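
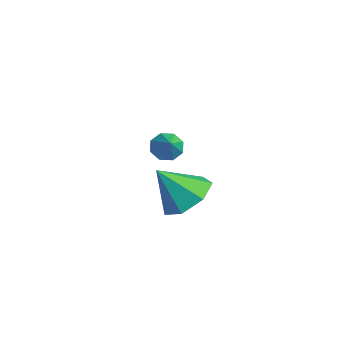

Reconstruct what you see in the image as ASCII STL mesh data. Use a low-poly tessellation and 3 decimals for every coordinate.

solid 
facet normal -0.751 0.211 -0.626
outer loop
vertex -1.156 1.193 -3.443
vertex -1.505 0.707 -3.188
vertex -1.435 1.34 -3.059
endloop
endfacet
facet normal 0.645 0.741 0.185
outer loop
vertex -1.156 1.193 -3.443
vertex -1.435 1.34 -3.059
vertex -0.595 0.453 -2.432
endloop
endfacet
facet normal -0.751 0.211 -0.626
outer loop
vertex -1.435 1.34 -3.059
vertex -1.505 0.707 -3.188
vertex -1.755 1.117 -2.75
endloop
endfacet
facet normal 0.200 0.685 0.701
outer loop
vertex -1.435 1.34 -3.059
vertex -1.755 1.117 -2.75
vertex -0.595 0.453 -2.432
endloop
endfacet
facet normal -0.751 0.210 -0.626
outer loop
vertex -1.755 1.117 -2.75
vertex -1.505 0.707 -3.188
vertex -1.928 0.653 -2.698
endloop
endfacet
facet normal -0.168 0.171 0.971
outer loop
vertex -1.755 1.117 -2.75
vertex -1.928 0.653 -2.698
vertex -0.595 0.453 -2.432
endloop
endfacet
facet normal -0.751 0.211 -0.625
outer loop
vertex -1.928 0.653 -2.698
vertex -1.505 0.707 -3.188
vertex -1.853 0.221 -2.934
endloop
endfacet
facet normal -0.241 -0.497 0.834
outer loop
vertex -1.928 0.653 -2.698
vertex -1.853 0.221 -2.934
vertex -0.595 0.453 -2.432
endloop
endfacet
facet normal -0.751 0.210 -0.626
outer loop
vertex -1.853 0.221 -2.934
vertex -1.505 0.707 -3.188
vertex -1.574 0.074 -3.318
endloop
endfacet
facet normal 0.023 -0.928 0.372
outer loop
vertex -1.853 0.221 -2.934
vertex -1.574 0.074 -3.318
vertex -0.595 0.453 -2.432
endloop
endfacet
facet normal -0.751 0.210 -0.626
outer loop
vertex -1.574 0.074 -3.318
vertex -1.505 0.707 -3.188
vertex -1.254 0.298 -3.627
endloop
endfacet
facet normal 0.469 -0.871 -0.146
outer loop
vertex -1.574 0.074 -3.318
vertex -1.254 0.298 -3.627
vertex -0.595 0.453 -2.432
endloop
endfacet
facet normal -0.751 0.210 -0.626
outer loop
vertex -1.254 0.298 -3.627
vertex -1.505 0.707 -3.188
vertex -1.081 0.761 -3.679
endloop
endfacet
facet normal 0.836 -0.359 -0.415
outer loop
vertex -1.254 0.298 -3.627
vertex -1.081 0.761 -3.679
vertex -0.595 0.453 -2.432
endloop
endfacet
facet normal -0.751 0.211 -0.625
outer loop
vertex -1.081 0.761 -3.679
vertex -1.505 0.707 -3.188
vertex -1.156 1.193 -3.443
endloop
endfacet
facet normal 0.909 0.310 -0.278
outer loop
vertex -1.081 0.761 -3.679
vertex -1.156 1.193 -3.443
vertex -0.595 0.453 -2.432
endloop
endfacet
facet normal 0.271 0.564 -0.780
outer loop
vertex 3.817 -1.194 -2.943
vertex 2.938 -0.567 -2.795
vertex 3.934 -0.453 -2.367
endloop
endfacet
facet normal 0.687 -0.511 0.517
outer loop
vertex 3.817 -1.194 -2.943
vertex 3.934 -0.453 -2.367
vertex 2.482 -1.513 -1.485
endloop
endfacet
facet normal 0.271 0.563 -0.781
outer loop
vertex 3.934 -0.453 -2.367
vertex 2.938 -0.567 -2.795
vertex 3.301 0.203 -2.114
endloop
endfacet
facet normal 0.460 0.104 0.882
outer loop
vertex 3.934 -0.453 -2.367
vertex 3.301 0.203 -2.114
vertex 2.482 -1.513 -1.485
endloop
endfacet
facet normal 0.271 0.563 -0.781
outer loop
vertex 3.301 0.203 -2.114
vertex 2.938 -0.567 -2.795
vertex 2.394 0.279 -2.374
endloop
endfacet
facet normal -0.216 0.425 0.879
outer loop
vertex 3.301 0.203 -2.114
vertex 2.394 0.279 -2.374
vertex 2.482 -1.513 -1.485
endloop
endfacet
facet normal 0.272 0.563 -0.780
outer loop
vertex 2.394 0.279 -2.374
vertex 2.938 -0.567 -2.795
vertex 1.897 -0.281 -2.951
endloop
endfacet
facet normal -0.833 0.213 0.511
outer loop
vertex 2.394 0.279 -2.374
vertex 1.897 -0.281 -2.951
vertex 2.482 -1.513 -1.485
endloop
endfacet
facet normal 0.272 0.564 -0.780
outer loop
vertex 1.897 -0.281 -2.951
vertex 2.938 -0.567 -2.795
vertex 2.184 -1.056 -3.411
endloop
endfacet
facet normal -0.925 -0.375 0.054
outer loop
vertex 1.897 -0.281 -2.951
vertex 2.184 -1.056 -3.411
vertex 2.482 -1.513 -1.485
endloop
endfacet
facet normal 0.271 0.564 -0.780
outer loop
vertex 2.184 -1.056 -3.411
vertex 2.938 -0.567 -2.795
vertex 3.038 -1.463 -3.408
endloop
endfacet
facet normal -0.425 -0.893 -0.146
outer loop
vertex 2.184 -1.056 -3.411
vertex 3.038 -1.463 -3.408
vertex 2.482 -1.513 -1.485
endloop
endfacet
facet normal 0.271 0.564 -0.780
outer loop
vertex 3.038 -1.463 -3.408
vertex 2.938 -0.567 -2.795
vertex 3.817 -1.194 -2.943
endloop
endfacet
facet normal 0.294 -0.954 0.060
outer loop
vertex 3.038 -1.463 -3.408
vertex 3.817 -1.194 -2.943
vertex 2.482 -1.513 -1.485
endloop
endfacet

endsolid


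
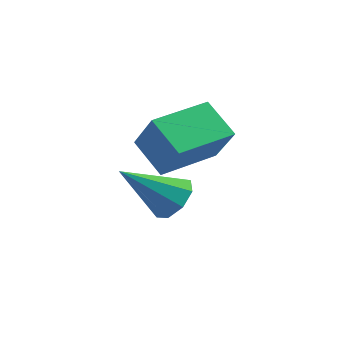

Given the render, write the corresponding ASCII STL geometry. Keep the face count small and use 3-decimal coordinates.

solid 
facet normal -0.523 0.289 -0.802
outer loop
vertex 2.979 -2.964 2.923
vertex 3.565 -1.609 3.03
vertex 3.787 -3.263 2.288
endloop
endfacet
facet normal -0.396 -0.915 -0.073
outer loop
vertex 4.415 -3.611 3.25
vertex 2.979 -2.964 2.923
vertex 3.787 -3.263 2.288
endloop
endfacet
facet normal -0.523 0.289 -0.802
outer loop
vertex 3.787 -3.263 2.288
vertex 3.565 -1.609 3.03
vertex 4.373 -1.908 2.395
endloop
endfacet
facet normal 0.755 -0.279 -0.594
outer loop
vertex 4.373 -1.908 2.395
vertex 4.415 -3.611 3.25
vertex 3.787 -3.263 2.288
endloop
endfacet
facet normal -0.755 0.279 0.594
outer loop
vertex 2.979 -2.964 2.923
vertex 4.193 -1.957 3.992
vertex 3.565 -1.609 3.03
endloop
endfacet
facet normal -0.396 -0.915 -0.073
outer loop
vertex 3.607 -3.312 3.885
vertex 2.979 -2.964 2.923
vertex 4.415 -3.611 3.25
endloop
endfacet
facet normal -0.755 0.279 0.594
outer loop
vertex 3.607 -3.312 3.885
vertex 4.193 -1.957 3.992
vertex 2.979 -2.964 2.923
endloop
endfacet
facet normal 0.396 0.915 0.073
outer loop
vertex 3.565 -1.609 3.03
vertex 4.193 -1.957 3.992
vertex 4.373 -1.908 2.395
endloop
endfacet
facet normal 0.755 -0.279 -0.594
outer loop
vertex 5.001 -2.256 3.357
vertex 4.415 -3.611 3.25
vertex 4.373 -1.908 2.395
endloop
endfacet
facet normal 0.396 0.915 0.073
outer loop
vertex 4.373 -1.908 2.395
vertex 4.193 -1.957 3.992
vertex 5.001 -2.256 3.357
endloop
endfacet
facet normal 0.523 -0.289 0.802
outer loop
vertex 5.001 -2.256 3.357
vertex 3.607 -3.312 3.885
vertex 4.415 -3.611 3.25
endloop
endfacet
facet normal 0.523 -0.289 0.802
outer loop
vertex 4.193 -1.957 3.992
vertex 3.607 -3.312 3.885
vertex 5.001 -2.256 3.357
endloop
endfacet
facet normal 0.574 0.510 -0.641
outer loop
vertex 3.928 -2.556 0.995
vertex 3.468 -2.133 0.92
vertex 3.958 -2.193 1.311
endloop
endfacet
facet normal 0.564 -0.568 0.599
outer loop
vertex 3.928 -2.556 0.995
vertex 3.958 -2.193 1.311
vertex 2.572 -2.927 1.92
endloop
endfacet
facet normal 0.574 0.509 -0.641
outer loop
vertex 3.958 -2.193 1.311
vertex 3.468 -2.133 0.92
vertex 3.701 -1.794 1.398
endloop
endfacet
facet normal 0.382 0.045 0.923
outer loop
vertex 3.958 -2.193 1.311
vertex 3.701 -1.794 1.398
vertex 2.572 -2.927 1.92
endloop
endfacet
facet normal 0.574 0.509 -0.641
outer loop
vertex 3.701 -1.794 1.398
vertex 3.468 -2.133 0.92
vertex 3.307 -1.594 1.204
endloop
endfacet
facet normal -0.144 0.529 0.837
outer loop
vertex 3.701 -1.794 1.398
vertex 3.307 -1.594 1.204
vertex 2.572 -2.927 1.92
endloop
endfacet
facet normal 0.574 0.509 -0.641
outer loop
vertex 3.307 -1.594 1.204
vertex 3.468 -2.133 0.92
vertex 3.008 -1.709 0.845
endloop
endfacet
facet normal -0.700 0.597 0.392
outer loop
vertex 3.307 -1.594 1.204
vertex 3.008 -1.709 0.845
vertex 2.572 -2.927 1.92
endloop
endfacet
facet normal 0.574 0.510 -0.640
outer loop
vertex 3.008 -1.709 0.845
vertex 3.468 -2.133 0.92
vertex 2.978 -2.072 0.529
endloop
endfacet
facet normal -0.965 0.212 -0.152
outer loop
vertex 3.008 -1.709 0.845
vertex 2.978 -2.072 0.529
vertex 2.572 -2.927 1.92
endloop
endfacet
facet normal 0.574 0.510 -0.640
outer loop
vertex 2.978 -2.072 0.529
vertex 3.468 -2.133 0.92
vertex 3.235 -2.471 0.442
endloop
endfacet
facet normal -0.783 -0.401 -0.475
outer loop
vertex 2.978 -2.072 0.529
vertex 3.235 -2.471 0.442
vertex 2.572 -2.927 1.92
endloop
endfacet
facet normal 0.575 0.509 -0.640
outer loop
vertex 3.235 -2.471 0.442
vertex 3.468 -2.133 0.92
vertex 3.628 -2.671 0.636
endloop
endfacet
facet normal -0.258 -0.884 -0.389
outer loop
vertex 3.235 -2.471 0.442
vertex 3.628 -2.671 0.636
vertex 2.572 -2.927 1.92
endloop
endfacet
facet normal 0.573 0.509 -0.642
outer loop
vertex 3.628 -2.671 0.636
vertex 3.468 -2.133 0.92
vertex 3.928 -2.556 0.995
endloop
endfacet
facet normal 0.299 -0.953 0.056
outer loop
vertex 3.628 -2.671 0.636
vertex 3.928 -2.556 0.995
vertex 2.572 -2.927 1.92
endloop
endfacet

endsolid


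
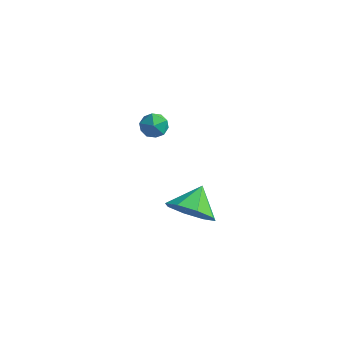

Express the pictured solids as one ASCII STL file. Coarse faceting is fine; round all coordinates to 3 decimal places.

solid 
facet normal 0.037 -0.804 -0.594
outer loop
vertex 2.544 -1.097 -1.375
vertex 1.712 -1.44 -0.962
vertex 1.922 -0.859 -1.736
endloop
endfacet
facet normal 0.434 0.886 -0.163
outer loop
vertex 2.544 -1.097 -1.375
vertex 1.922 -0.859 -1.736
vertex 1.668 -0.46 -0.238
endloop
endfacet
facet normal 0.038 -0.804 -0.593
outer loop
vertex 1.922 -0.859 -1.736
vertex 1.712 -1.44 -0.962
vertex 1.177 -0.962 -1.644
endloop
endfacet
facet normal -0.165 0.946 -0.280
outer loop
vertex 1.922 -0.859 -1.736
vertex 1.177 -0.962 -1.644
vertex 1.668 -0.46 -0.238
endloop
endfacet
facet normal 0.037 -0.805 -0.593
outer loop
vertex 1.177 -0.962 -1.644
vertex 1.712 -1.44 -0.962
vertex 0.746 -1.344 -1.152
endloop
endfacet
facet normal -0.679 0.734 -0.025
outer loop
vertex 1.177 -0.962 -1.644
vertex 0.746 -1.344 -1.152
vertex 1.668 -0.46 -0.238
endloop
endfacet
facet normal 0.037 -0.804 -0.594
outer loop
vertex 0.746 -1.344 -1.152
vertex 1.712 -1.44 -0.962
vertex 0.881 -1.783 -0.549
endloop
endfacet
facet normal -0.809 0.374 0.454
outer loop
vertex 0.746 -1.344 -1.152
vertex 0.881 -1.783 -0.549
vertex 1.668 -0.46 -0.238
endloop
endfacet
facet normal 0.036 -0.804 -0.594
outer loop
vertex 0.881 -1.783 -0.549
vertex 1.712 -1.44 -0.962
vertex 1.503 -2.021 -0.189
endloop
endfacet
facet normal -0.477 0.078 0.875
outer loop
vertex 0.881 -1.783 -0.549
vertex 1.503 -2.021 -0.189
vertex 1.668 -0.46 -0.238
endloop
endfacet
facet normal 0.037 -0.804 -0.594
outer loop
vertex 1.503 -2.021 -0.189
vertex 1.712 -1.44 -0.962
vertex 2.248 -1.919 -0.281
endloop
endfacet
facet normal 0.120 0.018 0.993
outer loop
vertex 1.503 -2.021 -0.189
vertex 2.248 -1.919 -0.281
vertex 1.668 -0.46 -0.238
endloop
endfacet
facet normal 0.037 -0.803 -0.594
outer loop
vertex 2.248 -1.919 -0.281
vertex 1.712 -1.44 -0.962
vertex 2.679 -1.536 -0.772
endloop
endfacet
facet normal 0.635 0.231 0.737
outer loop
vertex 2.248 -1.919 -0.281
vertex 2.679 -1.536 -0.772
vertex 1.668 -0.46 -0.238
endloop
endfacet
facet normal 0.037 -0.804 -0.594
outer loop
vertex 2.679 -1.536 -0.772
vertex 1.712 -1.44 -0.962
vertex 2.544 -1.097 -1.375
endloop
endfacet
facet normal 0.765 0.590 0.259
outer loop
vertex 2.679 -1.536 -0.772
vertex 2.544 -1.097 -1.375
vertex 1.668 -0.46 -0.238
endloop
endfacet
facet normal -0.469 0.594 0.653
outer loop
vertex -2.656 4.2 -1.279
vertex -3.216 3.834 -1.348
vertex -2.764 3.672 -0.876
endloop
endfacet
facet normal 0.229 0.561 0.796
outer loop
vertex -2.656 4.2 -1.279
vertex -2.764 3.672 -0.876
vertex -2.151 3.782 -1.13
endloop
endfacet
facet normal 0.583 0.782 0.218
outer loop
vertex -2.656 4.2 -1.279
vertex -2.151 3.782 -1.13
vertex -2.223 4.011 -1.758
endloop
endfacet
facet normal 0.105 0.954 -0.281
outer loop
vertex -2.656 4.2 -1.279
vertex -2.223 4.011 -1.758
vertex -2.882 4.044 -1.893
endloop
endfacet
facet normal -0.546 0.838 -0.012
outer loop
vertex -2.656 4.2 -1.279
vertex -2.882 4.044 -1.893
vertex -3.216 3.834 -1.348
endloop
endfacet
facet normal 0.399 -0.124 0.909
outer loop
vertex -2.151 3.782 -1.13
vertex -2.764 3.672 -0.876
vertex -2.398 3.156 -1.107
endloop
endfacet
facet normal -0.732 -0.069 0.677
outer loop
vertex -2.764 3.672 -0.876
vertex -3.216 3.834 -1.348
vertex -3.057 3.189 -1.242
endloop
endfacet
facet normal -0.857 0.324 -0.401
outer loop
vertex -3.216 3.834 -1.348
vertex -2.882 4.044 -1.893
vertex -3.129 3.418 -1.87
endloop
endfacet
facet normal 0.197 0.514 -0.835
outer loop
vertex -2.882 4.044 -1.893
vertex -2.223 4.011 -1.758
vertex -2.516 3.528 -2.124
endloop
endfacet
facet normal 0.972 0.235 -0.026
outer loop
vertex -2.223 4.011 -1.758
vertex -2.151 3.782 -1.13
vertex -2.064 3.366 -1.652
endloop
endfacet
facet normal -0.105 -0.954 0.281
outer loop
vertex -2.624 3.0 -1.721
vertex -2.398 3.156 -1.107
vertex -3.057 3.189 -1.242
endloop
endfacet
facet normal -0.583 -0.782 -0.218
outer loop
vertex -2.624 3.0 -1.721
vertex -3.057 3.189 -1.242
vertex -3.129 3.418 -1.87
endloop
endfacet
facet normal -0.229 -0.561 -0.796
outer loop
vertex -2.624 3.0 -1.721
vertex -3.129 3.418 -1.87
vertex -2.516 3.528 -2.124
endloop
endfacet
facet normal 0.469 -0.594 -0.653
outer loop
vertex -2.624 3.0 -1.721
vertex -2.516 3.528 -2.124
vertex -2.064 3.366 -1.652
endloop
endfacet
facet normal 0.546 -0.838 0.012
outer loop
vertex -2.624 3.0 -1.721
vertex -2.064 3.366 -1.652
vertex -2.398 3.156 -1.107
endloop
endfacet
facet normal -0.197 -0.514 0.835
outer loop
vertex -3.057 3.189 -1.242
vertex -2.398 3.156 -1.107
vertex -2.764 3.672 -0.876
endloop
endfacet
facet normal -0.972 -0.235 0.026
outer loop
vertex -3.129 3.418 -1.87
vertex -3.057 3.189 -1.242
vertex -3.216 3.834 -1.348
endloop
endfacet
facet normal -0.399 0.124 -0.909
outer loop
vertex -2.516 3.528 -2.124
vertex -3.129 3.418 -1.87
vertex -2.882 4.044 -1.893
endloop
endfacet
facet normal 0.732 0.069 -0.677
outer loop
vertex -2.064 3.366 -1.652
vertex -2.516 3.528 -2.124
vertex -2.223 4.011 -1.758
endloop
endfacet
facet normal 0.857 -0.324 0.401
outer loop
vertex -2.398 3.156 -1.107
vertex -2.064 3.366 -1.652
vertex -2.151 3.782 -1.13
endloop
endfacet

endsolid


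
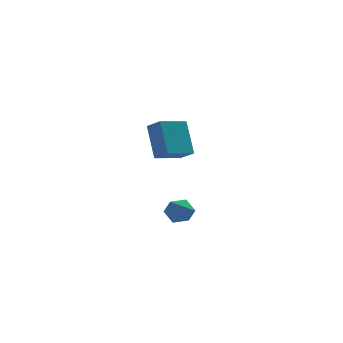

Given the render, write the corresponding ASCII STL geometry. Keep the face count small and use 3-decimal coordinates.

solid 
facet normal 0.013 -0.193 0.981
outer loop
vertex 1.098 -3.704 -2.366
vertex 0.345 -3.897 -2.394
vertex 0.89 -4.44 -2.508
endloop
endfacet
facet normal 0.652 -0.317 0.688
outer loop
vertex 1.098 -3.704 -2.366
vertex 0.89 -4.44 -2.508
vertex 1.472 -4.115 -2.91
endloop
endfacet
facet normal 0.877 0.289 0.384
outer loop
vertex 1.098 -3.704 -2.366
vertex 1.472 -4.115 -2.91
vertex 1.286 -3.372 -3.045
endloop
endfacet
facet normal 0.377 0.787 0.489
outer loop
vertex 1.098 -3.704 -2.366
vertex 1.286 -3.372 -3.045
vertex 0.59 -3.237 -2.726
endloop
endfacet
facet normal -0.157 0.490 0.858
outer loop
vertex 1.098 -3.704 -2.366
vertex 0.59 -3.237 -2.726
vertex 0.345 -3.897 -2.394
endloop
endfacet
facet normal 0.569 -0.804 0.174
outer loop
vertex 1.472 -4.115 -2.91
vertex 0.89 -4.44 -2.508
vertex 0.95 -4.563 -3.274
endloop
endfacet
facet normal -0.466 -0.604 0.647
outer loop
vertex 0.89 -4.44 -2.508
vertex 0.345 -3.897 -2.394
vertex 0.254 -4.428 -2.955
endloop
endfacet
facet normal -0.741 0.500 0.447
outer loop
vertex 0.345 -3.897 -2.394
vertex 0.59 -3.237 -2.726
vertex 0.068 -3.685 -3.09
endloop
endfacet
facet normal 0.123 0.981 -0.148
outer loop
vertex 0.59 -3.237 -2.726
vertex 1.286 -3.372 -3.045
vertex 0.65 -3.36 -3.492
endloop
endfacet
facet normal 0.932 0.176 -0.317
outer loop
vertex 1.286 -3.372 -3.045
vertex 1.472 -4.115 -2.91
vertex 1.195 -3.903 -3.606
endloop
endfacet
facet normal -0.377 -0.787 -0.489
outer loop
vertex 0.442 -4.096 -3.634
vertex 0.95 -4.563 -3.274
vertex 0.254 -4.428 -2.955
endloop
endfacet
facet normal -0.877 -0.289 -0.384
outer loop
vertex 0.442 -4.096 -3.634
vertex 0.254 -4.428 -2.955
vertex 0.068 -3.685 -3.09
endloop
endfacet
facet normal -0.652 0.317 -0.688
outer loop
vertex 0.442 -4.096 -3.634
vertex 0.068 -3.685 -3.09
vertex 0.65 -3.36 -3.492
endloop
endfacet
facet normal -0.013 0.193 -0.981
outer loop
vertex 0.442 -4.096 -3.634
vertex 0.65 -3.36 -3.492
vertex 1.195 -3.903 -3.606
endloop
endfacet
facet normal 0.157 -0.490 -0.858
outer loop
vertex 0.442 -4.096 -3.634
vertex 1.195 -3.903 -3.606
vertex 0.95 -4.563 -3.274
endloop
endfacet
facet normal -0.123 -0.981 0.148
outer loop
vertex 0.254 -4.428 -2.955
vertex 0.95 -4.563 -3.274
vertex 0.89 -4.44 -2.508
endloop
endfacet
facet normal -0.932 -0.176 0.317
outer loop
vertex 0.068 -3.685 -3.09
vertex 0.254 -4.428 -2.955
vertex 0.345 -3.897 -2.394
endloop
endfacet
facet normal -0.569 0.804 -0.174
outer loop
vertex 0.65 -3.36 -3.492
vertex 0.068 -3.685 -3.09
vertex 0.59 -3.237 -2.726
endloop
endfacet
facet normal 0.466 0.604 -0.647
outer loop
vertex 1.195 -3.903 -3.606
vertex 0.65 -3.36 -3.492
vertex 1.286 -3.372 -3.045
endloop
endfacet
facet normal 0.741 -0.500 -0.447
outer loop
vertex 0.95 -4.563 -3.274
vertex 1.195 -3.903 -3.606
vertex 1.472 -4.115 -2.91
endloop
endfacet
facet normal -0.541 0.666 -0.513
outer loop
vertex -0.136 2.534 0.14
vertex 1.221 3.366 -0.209
vertex 0.115 1.393 -1.605
endloop
endfacet
facet normal -0.832 -0.511 0.214
outer loop
vertex 0.699 0.674 -1.051
vertex -0.136 2.534 0.14
vertex 0.115 1.393 -1.605
endloop
endfacet
facet normal -0.541 0.666 -0.513
outer loop
vertex 0.115 1.393 -1.605
vertex 1.221 3.366 -0.209
vertex 1.472 2.226 -1.954
endloop
endfacet
facet normal 0.120 -0.543 -0.831
outer loop
vertex 1.472 2.226 -1.954
vertex 0.699 0.674 -1.051
vertex 0.115 1.393 -1.605
endloop
endfacet
facet normal -0.119 0.543 0.831
outer loop
vertex -0.136 2.534 0.14
vertex 1.805 2.647 0.345
vertex 1.221 3.366 -0.209
endloop
endfacet
facet normal -0.833 -0.511 0.214
outer loop
vertex 0.448 1.814 0.694
vertex -0.136 2.534 0.14
vertex 0.699 0.674 -1.051
endloop
endfacet
facet normal -0.119 0.543 0.831
outer loop
vertex 0.448 1.814 0.694
vertex 1.805 2.647 0.345
vertex -0.136 2.534 0.14
endloop
endfacet
facet normal 0.832 0.511 -0.214
outer loop
vertex 1.221 3.366 -0.209
vertex 1.805 2.647 0.345
vertex 1.472 2.226 -1.954
endloop
endfacet
facet normal 0.119 -0.543 -0.831
outer loop
vertex 2.056 1.506 -1.4
vertex 0.699 0.674 -1.051
vertex 1.472 2.226 -1.954
endloop
endfacet
facet normal 0.833 0.511 -0.214
outer loop
vertex 1.472 2.226 -1.954
vertex 1.805 2.647 0.345
vertex 2.056 1.506 -1.4
endloop
endfacet
facet normal 0.541 -0.667 0.513
outer loop
vertex 2.056 1.506 -1.4
vertex 0.448 1.814 0.694
vertex 0.699 0.674 -1.051
endloop
endfacet
facet normal 0.541 -0.666 0.513
outer loop
vertex 1.805 2.647 0.345
vertex 0.448 1.814 0.694
vertex 2.056 1.506 -1.4
endloop
endfacet

endsolid


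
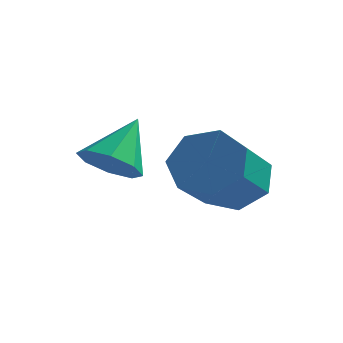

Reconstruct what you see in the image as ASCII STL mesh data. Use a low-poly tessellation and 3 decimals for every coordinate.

solid 
facet normal -0.006 0.827 -0.562
outer loop
vertex 2.359 -1.213 -0.638
vertex 2.076 -0.794 -0.018
vertex 2.837 -0.928 -0.223
endloop
endfacet
facet normal 0.725 -0.383 -0.572
outer loop
vertex 2.359 -1.213 -0.638
vertex 2.837 -0.928 -0.223
vertex 2.368 -2.504 0.238
endloop
endfacet
facet normal 0.725 -0.383 -0.573
outer loop
vertex 2.368 -2.504 0.238
vertex 2.837 -0.928 -0.223
vertex 2.846 -2.22 0.653
endloop
endfacet
facet normal 0.005 -0.828 0.561
outer loop
vertex 2.368 -2.504 0.238
vertex 2.846 -2.22 0.653
vertex 2.084 -2.086 0.858
endloop
endfacet
facet normal -0.005 0.828 -0.561
outer loop
vertex 2.837 -0.928 -0.223
vertex 2.076 -0.794 -0.018
vertex 2.742 -0.543 0.346
endloop
endfacet
facet normal 0.991 0.082 0.110
outer loop
vertex 2.837 -0.928 -0.223
vertex 2.742 -0.543 0.346
vertex 2.846 -2.22 0.653
endloop
endfacet
facet normal 0.991 0.082 0.110
outer loop
vertex 2.846 -2.22 0.653
vertex 2.742 -0.543 0.346
vertex 2.751 -1.834 1.222
endloop
endfacet
facet normal 0.006 -0.827 0.562
outer loop
vertex 2.846 -2.22 0.653
vertex 2.751 -1.834 1.222
vertex 2.084 -2.086 0.858
endloop
endfacet
facet normal -0.006 0.828 -0.560
outer loop
vertex 2.742 -0.543 0.346
vertex 2.076 -0.794 -0.018
vertex 2.145 -0.347 0.642
endloop
endfacet
facet normal 0.511 0.485 0.710
outer loop
vertex 2.742 -0.543 0.346
vertex 2.145 -0.347 0.642
vertex 2.751 -1.834 1.222
endloop
endfacet
facet normal 0.510 0.485 0.710
outer loop
vertex 2.751 -1.834 1.222
vertex 2.145 -0.347 0.642
vertex 2.154 -1.638 1.517
endloop
endfacet
facet normal 0.006 -0.827 0.562
outer loop
vertex 2.751 -1.834 1.222
vertex 2.154 -1.638 1.517
vertex 2.084 -2.086 0.858
endloop
endfacet
facet normal -0.006 0.828 -0.560
outer loop
vertex 2.145 -0.347 0.642
vertex 2.076 -0.794 -0.018
vertex 1.496 -0.488 0.44
endloop
endfacet
facet normal -0.355 0.523 0.775
outer loop
vertex 2.145 -0.347 0.642
vertex 1.496 -0.488 0.44
vertex 2.154 -1.638 1.517
endloop
endfacet
facet normal -0.354 0.523 0.775
outer loop
vertex 2.154 -1.638 1.517
vertex 1.496 -0.488 0.44
vertex 1.505 -1.779 1.316
endloop
endfacet
facet normal 0.006 -0.827 0.562
outer loop
vertex 2.154 -1.638 1.517
vertex 1.505 -1.779 1.316
vertex 2.084 -2.086 0.858
endloop
endfacet
facet normal -0.007 0.828 -0.561
outer loop
vertex 1.496 -0.488 0.44
vertex 2.076 -0.794 -0.018
vertex 1.283 -0.86 -0.106
endloop
endfacet
facet normal -0.952 0.168 0.257
outer loop
vertex 1.496 -0.488 0.44
vertex 1.283 -0.86 -0.106
vertex 1.505 -1.779 1.316
endloop
endfacet
facet normal -0.952 0.168 0.257
outer loop
vertex 1.505 -1.779 1.316
vertex 1.283 -0.86 -0.106
vertex 1.292 -2.151 0.77
endloop
endfacet
facet normal 0.006 -0.827 0.562
outer loop
vertex 1.505 -1.779 1.316
vertex 1.292 -2.151 0.77
vertex 2.084 -2.086 0.858
endloop
endfacet
facet normal -0.007 0.828 -0.561
outer loop
vertex 1.283 -0.86 -0.106
vertex 2.076 -0.794 -0.018
vertex 1.667 -1.182 -0.586
endloop
endfacet
facet normal -0.833 -0.315 -0.455
outer loop
vertex 1.283 -0.86 -0.106
vertex 1.667 -1.182 -0.586
vertex 1.292 -2.151 0.77
endloop
endfacet
facet normal -0.833 -0.314 -0.455
outer loop
vertex 1.292 -2.151 0.77
vertex 1.667 -1.182 -0.586
vertex 1.676 -2.474 0.29
endloop
endfacet
facet normal 0.006 -0.828 0.561
outer loop
vertex 1.292 -2.151 0.77
vertex 1.676 -2.474 0.29
vertex 2.084 -2.086 0.858
endloop
endfacet
facet normal -0.005 0.827 -0.562
outer loop
vertex 1.667 -1.182 -0.586
vertex 2.076 -0.794 -0.018
vertex 2.359 -1.213 -0.638
endloop
endfacet
facet normal -0.087 -0.559 -0.824
outer loop
vertex 1.667 -1.182 -0.586
vertex 2.359 -1.213 -0.638
vertex 1.676 -2.474 0.29
endloop
endfacet
facet normal -0.086 -0.560 -0.824
outer loop
vertex 1.676 -2.474 0.29
vertex 2.359 -1.213 -0.638
vertex 2.368 -2.504 0.238
endloop
endfacet
facet normal 0.006 -0.828 0.561
outer loop
vertex 1.676 -2.474 0.29
vertex 2.368 -2.504 0.238
vertex 2.084 -2.086 0.858
endloop
endfacet
facet normal -0.132 -0.695 -0.707
outer loop
vertex 0.62 -2.159 0.246
vertex 0.367 -2.577 0.704
vertex 0.112 -2.112 0.295
endloop
endfacet
facet normal 0.057 0.947 -0.316
outer loop
vertex 0.62 -2.159 0.246
vertex 0.112 -2.112 0.295
vertex 0.533 -1.703 1.596
endloop
endfacet
facet normal -0.132 -0.695 -0.707
outer loop
vertex 0.112 -2.112 0.295
vertex 0.367 -2.577 0.704
vertex -0.247 -2.338 0.584
endloop
endfacet
facet normal -0.572 0.817 -0.072
outer loop
vertex 0.112 -2.112 0.295
vertex -0.247 -2.338 0.584
vertex 0.533 -1.703 1.596
endloop
endfacet
facet normal -0.131 -0.693 -0.708
outer loop
vertex -0.247 -2.338 0.584
vertex 0.367 -2.577 0.704
vertex -0.246 -2.704 0.942
endloop
endfacet
facet normal -0.832 0.387 0.398
outer loop
vertex -0.247 -2.338 0.584
vertex -0.246 -2.704 0.942
vertex 0.533 -1.703 1.596
endloop
endfacet
facet normal -0.131 -0.694 -0.708
outer loop
vertex -0.246 -2.704 0.942
vertex 0.367 -2.577 0.704
vertex 0.114 -2.996 1.162
endloop
endfacet
facet normal -0.571 -0.089 0.816
outer loop
vertex -0.246 -2.704 0.942
vertex 0.114 -2.996 1.162
vertex 0.533 -1.703 1.596
endloop
endfacet
facet normal -0.132 -0.694 -0.708
outer loop
vertex 0.114 -2.996 1.162
vertex 0.367 -2.577 0.704
vertex 0.622 -3.043 1.113
endloop
endfacet
facet normal 0.060 -0.335 0.940
outer loop
vertex 0.114 -2.996 1.162
vertex 0.622 -3.043 1.113
vertex 0.533 -1.703 1.596
endloop
endfacet
facet normal -0.132 -0.694 -0.708
outer loop
vertex 0.622 -3.043 1.113
vertex 0.367 -2.577 0.704
vertex 0.981 -2.817 0.825
endloop
endfacet
facet normal 0.688 -0.205 0.696
outer loop
vertex 0.622 -3.043 1.113
vertex 0.981 -2.817 0.825
vertex 0.533 -1.703 1.596
endloop
endfacet
facet normal -0.131 -0.693 -0.708
outer loop
vertex 0.981 -2.817 0.825
vertex 0.367 -2.577 0.704
vertex 0.98 -2.45 0.466
endloop
endfacet
facet normal 0.948 0.224 0.227
outer loop
vertex 0.981 -2.817 0.825
vertex 0.98 -2.45 0.466
vertex 0.533 -1.703 1.596
endloop
endfacet
facet normal -0.130 -0.695 -0.707
outer loop
vertex 0.98 -2.45 0.466
vertex 0.367 -2.577 0.704
vertex 0.62 -2.159 0.246
endloop
endfacet
facet normal 0.685 0.702 -0.193
outer loop
vertex 0.98 -2.45 0.466
vertex 0.62 -2.159 0.246
vertex 0.533 -1.703 1.596
endloop
endfacet

endsolid


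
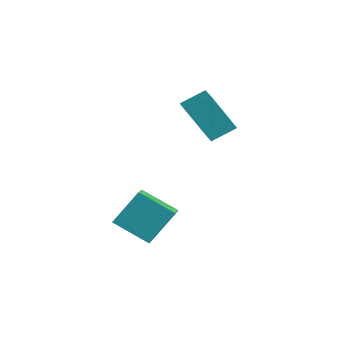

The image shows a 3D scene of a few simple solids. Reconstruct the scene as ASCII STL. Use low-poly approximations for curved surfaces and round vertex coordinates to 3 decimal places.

solid 
facet normal -0.293 -0.412 0.862
outer loop
vertex -2.274 -0.2 2.938
vertex -3.244 0.17 2.785
vertex -2.559 -1.183 2.371
endloop
endfacet
facet normal 0.925 -0.352 0.146
outer loop
vertex -1.996 -0.39 0.715
vertex -2.274 -0.2 2.938
vertex -2.559 -1.183 2.371
endloop
endfacet
facet normal -0.293 -0.412 0.862
outer loop
vertex -2.559 -1.183 2.371
vertex -3.244 0.17 2.785
vertex -3.529 -0.813 2.218
endloop
endfacet
facet normal -0.244 -0.840 -0.485
outer loop
vertex -3.529 -0.813 2.218
vertex -1.996 -0.39 0.715
vertex -2.559 -1.183 2.371
endloop
endfacet
facet normal 0.244 0.840 0.485
outer loop
vertex -2.274 -0.2 2.938
vertex -2.681 0.963 1.129
vertex -3.244 0.17 2.785
endloop
endfacet
facet normal 0.925 -0.352 0.146
outer loop
vertex -1.711 0.593 1.282
vertex -2.274 -0.2 2.938
vertex -1.996 -0.39 0.715
endloop
endfacet
facet normal 0.244 0.840 0.485
outer loop
vertex -1.711 0.593 1.282
vertex -2.681 0.963 1.129
vertex -2.274 -0.2 2.938
endloop
endfacet
facet normal -0.925 0.352 -0.146
outer loop
vertex -3.244 0.17 2.785
vertex -2.681 0.963 1.129
vertex -3.529 -0.813 2.218
endloop
endfacet
facet normal -0.244 -0.840 -0.485
outer loop
vertex -2.966 -0.02 0.562
vertex -1.996 -0.39 0.715
vertex -3.529 -0.813 2.218
endloop
endfacet
facet normal -0.925 0.352 -0.146
outer loop
vertex -3.529 -0.813 2.218
vertex -2.681 0.963 1.129
vertex -2.966 -0.02 0.562
endloop
endfacet
facet normal 0.293 0.412 -0.862
outer loop
vertex -2.966 -0.02 0.562
vertex -1.711 0.593 1.282
vertex -1.996 -0.39 0.715
endloop
endfacet
facet normal 0.293 0.412 -0.862
outer loop
vertex -2.681 0.963 1.129
vertex -1.711 0.593 1.282
vertex -2.966 -0.02 0.562
endloop
endfacet
facet normal -0.702 0.601 -0.382
outer loop
vertex -2.508 -4.342 -2.573
vertex -2.344 -3.291 -1.221
vertex -1.322 -3.476 -3.39
endloop
endfacet
facet normal -0.096 -0.611 -0.786
outer loop
vertex -0.676 -4.029 -3.039
vertex -2.508 -4.342 -2.573
vertex -1.322 -3.476 -3.39
endloop
endfacet
facet normal -0.702 0.601 -0.382
outer loop
vertex -1.322 -3.476 -3.39
vertex -2.344 -3.291 -1.221
vertex -1.158 -2.425 -2.038
endloop
endfacet
facet normal 0.706 0.515 -0.486
outer loop
vertex -1.158 -2.425 -2.038
vertex -0.676 -4.029 -3.039
vertex -1.322 -3.476 -3.39
endloop
endfacet
facet normal -0.706 -0.515 0.486
outer loop
vertex -2.508 -4.342 -2.573
vertex -1.698 -3.844 -0.87
vertex -2.344 -3.291 -1.221
endloop
endfacet
facet normal -0.096 -0.611 -0.786
outer loop
vertex -1.862 -4.895 -2.222
vertex -2.508 -4.342 -2.573
vertex -0.676 -4.029 -3.039
endloop
endfacet
facet normal -0.706 -0.515 0.486
outer loop
vertex -1.862 -4.895 -2.222
vertex -1.698 -3.844 -0.87
vertex -2.508 -4.342 -2.573
endloop
endfacet
facet normal 0.096 0.611 0.786
outer loop
vertex -2.344 -3.291 -1.221
vertex -1.698 -3.844 -0.87
vertex -1.158 -2.425 -2.038
endloop
endfacet
facet normal 0.706 0.515 -0.486
outer loop
vertex -0.512 -2.978 -1.687
vertex -0.676 -4.029 -3.039
vertex -1.158 -2.425 -2.038
endloop
endfacet
facet normal 0.096 0.611 0.786
outer loop
vertex -1.158 -2.425 -2.038
vertex -1.698 -3.844 -0.87
vertex -0.512 -2.978 -1.687
endloop
endfacet
facet normal 0.702 -0.601 0.382
outer loop
vertex -0.512 -2.978 -1.687
vertex -1.862 -4.895 -2.222
vertex -0.676 -4.029 -3.039
endloop
endfacet
facet normal 0.702 -0.601 0.382
outer loop
vertex -1.698 -3.844 -0.87
vertex -1.862 -4.895 -2.222
vertex -0.512 -2.978 -1.687
endloop
endfacet

endsolid


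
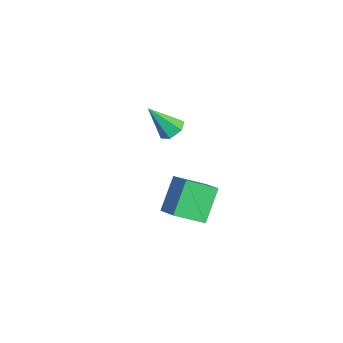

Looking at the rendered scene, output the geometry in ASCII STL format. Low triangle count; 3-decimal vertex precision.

solid 
facet normal -0.479 0.491 0.728
outer loop
vertex 2.662 -4.115 2.151
vertex 2.944 -2.569 1.294
vertex 1.34 -4.29 1.4
endloop
endfacet
facet normal -0.158 -0.864 0.479
outer loop
vertex 2.336 -5.311 -0.114
vertex 2.662 -4.115 2.151
vertex 1.34 -4.29 1.4
endloop
endfacet
facet normal -0.479 0.491 0.728
outer loop
vertex 1.34 -4.29 1.4
vertex 2.944 -2.569 1.294
vertex 1.623 -2.744 0.543
endloop
endfacet
facet normal -0.864 -0.114 -0.491
outer loop
vertex 1.623 -2.744 0.543
vertex 2.336 -5.311 -0.114
vertex 1.34 -4.29 1.4
endloop
endfacet
facet normal 0.864 0.115 0.491
outer loop
vertex 2.662 -4.115 2.151
vertex 3.94 -3.59 -0.22
vertex 2.944 -2.569 1.294
endloop
endfacet
facet normal -0.158 -0.864 0.479
outer loop
vertex 3.657 -5.136 0.637
vertex 2.662 -4.115 2.151
vertex 2.336 -5.311 -0.114
endloop
endfacet
facet normal 0.864 0.114 0.491
outer loop
vertex 3.657 -5.136 0.637
vertex 3.94 -3.59 -0.22
vertex 2.662 -4.115 2.151
endloop
endfacet
facet normal 0.158 0.864 -0.479
outer loop
vertex 2.944 -2.569 1.294
vertex 3.94 -3.59 -0.22
vertex 1.623 -2.744 0.543
endloop
endfacet
facet normal -0.864 -0.114 -0.491
outer loop
vertex 2.618 -3.765 -0.971
vertex 2.336 -5.311 -0.114
vertex 1.623 -2.744 0.543
endloop
endfacet
facet normal 0.158 0.864 -0.479
outer loop
vertex 1.623 -2.744 0.543
vertex 3.94 -3.59 -0.22
vertex 2.618 -3.765 -0.971
endloop
endfacet
facet normal 0.479 -0.491 -0.728
outer loop
vertex 2.618 -3.765 -0.971
vertex 3.657 -5.136 0.637
vertex 2.336 -5.311 -0.114
endloop
endfacet
facet normal 0.479 -0.491 -0.728
outer loop
vertex 3.94 -3.59 -0.22
vertex 3.657 -5.136 0.637
vertex 2.618 -3.765 -0.971
endloop
endfacet
facet normal 0.273 0.550 -0.790
outer loop
vertex -3.06 -2.243 0.785
vertex -3.68 -2.517 0.38
vertex -3.75 -1.86 0.813
endloop
endfacet
facet normal 0.296 0.472 0.831
outer loop
vertex -3.06 -2.243 0.785
vertex -3.75 -1.86 0.813
vertex -4.24 -3.643 2.0
endloop
endfacet
facet normal 0.273 0.550 -0.790
outer loop
vertex -3.75 -1.86 0.813
vertex -3.68 -2.517 0.38
vertex -4.371 -2.134 0.408
endloop
endfacet
facet normal -0.613 0.548 0.569
outer loop
vertex -3.75 -1.86 0.813
vertex -4.371 -2.134 0.408
vertex -4.24 -3.643 2.0
endloop
endfacet
facet normal 0.273 0.550 -0.790
outer loop
vertex -4.371 -2.134 0.408
vertex -3.68 -2.517 0.38
vertex -4.301 -2.791 -0.025
endloop
endfacet
facet normal -0.995 -0.098 -0.011
outer loop
vertex -4.371 -2.134 0.408
vertex -4.301 -2.791 -0.025
vertex -4.24 -3.643 2.0
endloop
endfacet
facet normal 0.273 0.549 -0.790
outer loop
vertex -4.301 -2.791 -0.025
vertex -3.68 -2.517 0.38
vertex -3.611 -3.174 -0.053
endloop
endfacet
facet normal -0.468 -0.819 -0.331
outer loop
vertex -4.301 -2.791 -0.025
vertex -3.611 -3.174 -0.053
vertex -4.24 -3.643 2.0
endloop
endfacet
facet normal 0.273 0.549 -0.790
outer loop
vertex -3.611 -3.174 -0.053
vertex -3.68 -2.517 0.38
vertex -2.99 -2.9 0.352
endloop
endfacet
facet normal 0.440 -0.895 -0.070
outer loop
vertex -3.611 -3.174 -0.053
vertex -2.99 -2.9 0.352
vertex -4.24 -3.643 2.0
endloop
endfacet
facet normal 0.273 0.550 -0.790
outer loop
vertex -2.99 -2.9 0.352
vertex -3.68 -2.517 0.38
vertex -3.06 -2.243 0.785
endloop
endfacet
facet normal 0.822 -0.249 0.511
outer loop
vertex -2.99 -2.9 0.352
vertex -3.06 -2.243 0.785
vertex -4.24 -3.643 2.0
endloop
endfacet

endsolid


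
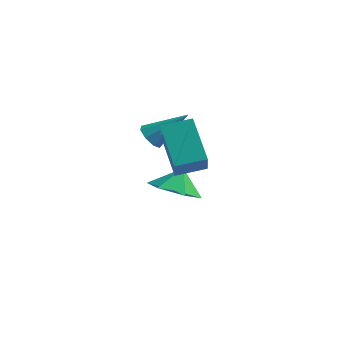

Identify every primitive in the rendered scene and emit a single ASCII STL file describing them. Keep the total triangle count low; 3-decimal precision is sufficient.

solid 
facet normal -0.837 -0.520 -0.172
outer loop
vertex 1.354 -4.766 0.403
vertex 0.446 -3.65 1.451
vertex 1.096 -4.011 -0.624
endloop
endfacet
facet normal 0.510 -0.627 -0.589
outer loop
vertex 2.034 -3.43 -0.431
vertex 1.354 -4.766 0.403
vertex 1.096 -4.011 -0.624
endloop
endfacet
facet normal -0.837 -0.519 -0.172
outer loop
vertex 1.096 -4.011 -0.624
vertex 0.446 -3.65 1.451
vertex 0.189 -2.895 0.425
endloop
endfacet
facet normal -0.198 0.581 -0.789
outer loop
vertex 0.189 -2.895 0.425
vertex 2.034 -3.43 -0.431
vertex 1.096 -4.011 -0.624
endloop
endfacet
facet normal 0.197 -0.581 0.790
outer loop
vertex 1.354 -4.766 0.403
vertex 1.384 -3.069 1.644
vertex 0.446 -3.65 1.451
endloop
endfacet
facet normal 0.510 -0.627 -0.589
outer loop
vertex 2.291 -4.185 0.595
vertex 1.354 -4.766 0.403
vertex 2.034 -3.43 -0.431
endloop
endfacet
facet normal 0.198 -0.581 0.789
outer loop
vertex 2.291 -4.185 0.595
vertex 1.384 -3.069 1.644
vertex 1.354 -4.766 0.403
endloop
endfacet
facet normal -0.510 0.627 0.589
outer loop
vertex 0.446 -3.65 1.451
vertex 1.384 -3.069 1.644
vertex 0.189 -2.895 0.425
endloop
endfacet
facet normal -0.198 0.580 -0.790
outer loop
vertex 1.126 -2.314 0.617
vertex 2.034 -3.43 -0.431
vertex 0.189 -2.895 0.425
endloop
endfacet
facet normal -0.510 0.627 0.589
outer loop
vertex 0.189 -2.895 0.425
vertex 1.384 -3.069 1.644
vertex 1.126 -2.314 0.617
endloop
endfacet
facet normal 0.837 0.519 0.172
outer loop
vertex 1.126 -2.314 0.617
vertex 2.291 -4.185 0.595
vertex 2.034 -3.43 -0.431
endloop
endfacet
facet normal 0.837 0.519 0.171
outer loop
vertex 1.384 -3.069 1.644
vertex 2.291 -4.185 0.595
vertex 1.126 -2.314 0.617
endloop
endfacet
facet normal -0.702 -0.338 -0.627
outer loop
vertex -0.174 -2.042 -0.829
vertex -0.573 -1.861 -0.48
vertex -0.294 -1.639 -0.912
endloop
endfacet
facet normal 0.834 0.138 -0.534
outer loop
vertex -0.174 -2.042 -0.829
vertex -0.294 -1.639 -0.912
vertex 0.593 -1.299 0.56
endloop
endfacet
facet normal -0.702 -0.338 -0.627
outer loop
vertex -0.294 -1.639 -0.912
vertex -0.573 -1.861 -0.48
vertex -0.577 -1.366 -0.742
endloop
endfacet
facet normal 0.462 0.762 -0.454
outer loop
vertex -0.294 -1.639 -0.912
vertex -0.577 -1.366 -0.742
vertex 0.593 -1.299 0.56
endloop
endfacet
facet normal -0.702 -0.337 -0.627
outer loop
vertex -0.577 -1.366 -0.742
vertex -0.573 -1.861 -0.48
vertex -0.858 -1.383 -0.418
endloop
endfacet
facet normal -0.059 0.998 0.001
outer loop
vertex -0.577 -1.366 -0.742
vertex -0.858 -1.383 -0.418
vertex 0.593 -1.299 0.56
endloop
endfacet
facet normal -0.702 -0.337 -0.627
outer loop
vertex -0.858 -1.383 -0.418
vertex -0.573 -1.861 -0.48
vertex -0.972 -1.679 -0.131
endloop
endfacet
facet normal -0.422 0.710 0.564
outer loop
vertex -0.858 -1.383 -0.418
vertex -0.972 -1.679 -0.131
vertex 0.593 -1.299 0.56
endloop
endfacet
facet normal -0.702 -0.338 -0.627
outer loop
vertex -0.972 -1.679 -0.131
vertex -0.573 -1.861 -0.48
vertex -0.852 -2.082 -0.048
endloop
endfacet
facet normal -0.416 0.063 0.907
outer loop
vertex -0.972 -1.679 -0.131
vertex -0.852 -2.082 -0.048
vertex 0.593 -1.299 0.56
endloop
endfacet
facet normal -0.702 -0.339 -0.627
outer loop
vertex -0.852 -2.082 -0.048
vertex -0.573 -1.861 -0.48
vertex -0.568 -2.356 -0.218
endloop
endfacet
facet normal -0.045 -0.560 0.827
outer loop
vertex -0.852 -2.082 -0.048
vertex -0.568 -2.356 -0.218
vertex 0.593 -1.299 0.56
endloop
endfacet
facet normal -0.702 -0.339 -0.626
outer loop
vertex -0.568 -2.356 -0.218
vertex -0.573 -1.861 -0.48
vertex -0.288 -2.339 -0.541
endloop
endfacet
facet normal 0.477 -0.797 0.371
outer loop
vertex -0.568 -2.356 -0.218
vertex -0.288 -2.339 -0.541
vertex 0.593 -1.299 0.56
endloop
endfacet
facet normal -0.702 -0.338 -0.627
outer loop
vertex -0.288 -2.339 -0.541
vertex -0.573 -1.861 -0.48
vertex -0.174 -2.042 -0.829
endloop
endfacet
facet normal 0.840 -0.508 -0.192
outer loop
vertex -0.288 -2.339 -0.541
vertex -0.174 -2.042 -0.829
vertex 0.593 -1.299 0.56
endloop
endfacet
facet normal -0.133 -0.557 -0.820
outer loop
vertex 1.098 -1.296 -3.64
vertex 0.113 -1.369 -3.43
vertex 0.452 -0.609 -4.002
endloop
endfacet
facet normal 0.658 0.725 0.202
outer loop
vertex 1.098 -1.296 -3.64
vertex 0.452 -0.609 -4.002
vertex 0.247 -0.811 -2.61
endloop
endfacet
facet normal -0.133 -0.557 -0.820
outer loop
vertex 0.452 -0.609 -4.002
vertex 0.113 -1.369 -3.43
vertex -0.533 -0.682 -3.792
endloop
endfacet
facet normal -0.044 0.990 0.137
outer loop
vertex 0.452 -0.609 -4.002
vertex -0.533 -0.682 -3.792
vertex 0.247 -0.811 -2.61
endloop
endfacet
facet normal -0.134 -0.558 -0.819
outer loop
vertex -0.533 -0.682 -3.792
vertex 0.113 -1.369 -3.43
vertex -0.872 -1.442 -3.219
endloop
endfacet
facet normal -0.614 0.631 0.474
outer loop
vertex -0.533 -0.682 -3.792
vertex -0.872 -1.442 -3.219
vertex 0.247 -0.811 -2.61
endloop
endfacet
facet normal -0.134 -0.558 -0.819
outer loop
vertex -0.872 -1.442 -3.219
vertex 0.113 -1.369 -3.43
vertex -0.226 -2.129 -2.857
endloop
endfacet
facet normal -0.482 0.009 0.876
outer loop
vertex -0.872 -1.442 -3.219
vertex -0.226 -2.129 -2.857
vertex 0.247 -0.811 -2.61
endloop
endfacet
facet normal -0.133 -0.558 -0.819
outer loop
vertex -0.226 -2.129 -2.857
vertex 0.113 -1.369 -3.43
vertex 0.759 -2.056 -3.067
endloop
endfacet
facet normal 0.220 -0.255 0.942
outer loop
vertex -0.226 -2.129 -2.857
vertex 0.759 -2.056 -3.067
vertex 0.247 -0.811 -2.61
endloop
endfacet
facet normal -0.133 -0.558 -0.819
outer loop
vertex 0.759 -2.056 -3.067
vertex 0.113 -1.369 -3.43
vertex 1.098 -1.296 -3.64
endloop
endfacet
facet normal 0.790 0.103 0.604
outer loop
vertex 0.759 -2.056 -3.067
vertex 1.098 -1.296 -3.64
vertex 0.247 -0.811 -2.61
endloop
endfacet

endsolid


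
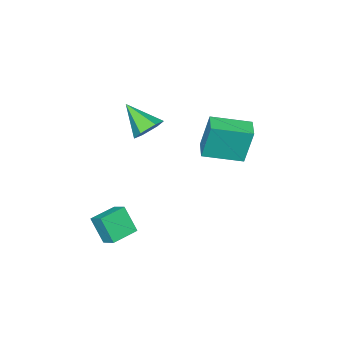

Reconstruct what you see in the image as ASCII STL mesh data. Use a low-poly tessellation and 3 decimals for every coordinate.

solid 
facet normal -0.721 -0.690 0.062
outer loop
vertex -3.017 -0.858 1.828
vertex -4.455 0.606 1.383
vertex -2.802 -1.266 -0.211
endloop
endfacet
facet normal 0.685 -0.697 0.212
outer loop
vertex -1.965 -0.466 -0.283
vertex -3.017 -0.858 1.828
vertex -2.802 -1.266 -0.211
endloop
endfacet
facet normal -0.721 -0.690 0.062
outer loop
vertex -2.802 -1.266 -0.211
vertex -4.455 0.606 1.383
vertex -4.24 0.198 -0.656
endloop
endfacet
facet normal 0.103 -0.195 -0.975
outer loop
vertex -4.24 0.198 -0.656
vertex -1.965 -0.466 -0.283
vertex -2.802 -1.266 -0.211
endloop
endfacet
facet normal -0.103 0.195 0.975
outer loop
vertex -3.017 -0.858 1.828
vertex -3.618 1.406 1.311
vertex -4.455 0.606 1.383
endloop
endfacet
facet normal 0.685 -0.697 0.212
outer loop
vertex -2.18 -0.058 1.756
vertex -3.017 -0.858 1.828
vertex -1.965 -0.466 -0.283
endloop
endfacet
facet normal -0.103 0.195 0.975
outer loop
vertex -2.18 -0.058 1.756
vertex -3.618 1.406 1.311
vertex -3.017 -0.858 1.828
endloop
endfacet
facet normal -0.685 0.697 -0.212
outer loop
vertex -4.455 0.606 1.383
vertex -3.618 1.406 1.311
vertex -4.24 0.198 -0.656
endloop
endfacet
facet normal 0.103 -0.195 -0.975
outer loop
vertex -3.403 0.998 -0.728
vertex -1.965 -0.466 -0.283
vertex -4.24 0.198 -0.656
endloop
endfacet
facet normal -0.685 0.697 -0.212
outer loop
vertex -4.24 0.198 -0.656
vertex -3.618 1.406 1.311
vertex -3.403 0.998 -0.728
endloop
endfacet
facet normal 0.721 0.690 -0.062
outer loop
vertex -3.403 0.998 -0.728
vertex -2.18 -0.058 1.756
vertex -1.965 -0.466 -0.283
endloop
endfacet
facet normal 0.721 0.690 -0.062
outer loop
vertex -3.618 1.406 1.311
vertex -2.18 -0.058 1.756
vertex -3.403 0.998 -0.728
endloop
endfacet
facet normal -0.011 0.782 -0.624
outer loop
vertex 1.299 -1.332 2.586
vertex 0.51 -1.537 2.343
vertex 0.629 -1.011 3.0
endloop
endfacet
facet normal 0.576 0.172 0.799
outer loop
vertex 1.299 -1.332 2.586
vertex 0.629 -1.011 3.0
vertex 0.53 -2.983 3.497
endloop
endfacet
facet normal -0.011 0.782 -0.624
outer loop
vertex 0.629 -1.011 3.0
vertex 0.51 -1.537 2.343
vertex -0.159 -1.216 2.757
endloop
endfacet
facet normal -0.343 0.246 0.906
outer loop
vertex 0.629 -1.011 3.0
vertex -0.159 -1.216 2.757
vertex 0.53 -2.983 3.497
endloop
endfacet
facet normal -0.011 0.782 -0.624
outer loop
vertex -0.159 -1.216 2.757
vertex 0.51 -1.537 2.343
vertex -0.278 -1.742 2.1
endloop
endfacet
facet normal -0.916 -0.215 0.338
outer loop
vertex -0.159 -1.216 2.757
vertex -0.278 -1.742 2.1
vertex 0.53 -2.983 3.497
endloop
endfacet
facet normal -0.011 0.782 -0.624
outer loop
vertex -0.278 -1.742 2.1
vertex 0.51 -1.537 2.343
vertex 0.391 -2.063 1.686
endloop
endfacet
facet normal -0.569 -0.750 -0.337
outer loop
vertex -0.278 -1.742 2.1
vertex 0.391 -2.063 1.686
vertex 0.53 -2.983 3.497
endloop
endfacet
facet normal -0.011 0.782 -0.624
outer loop
vertex 0.391 -2.063 1.686
vertex 0.51 -1.537 2.343
vertex 1.179 -1.858 1.929
endloop
endfacet
facet normal 0.352 -0.823 -0.445
outer loop
vertex 0.391 -2.063 1.686
vertex 1.179 -1.858 1.929
vertex 0.53 -2.983 3.497
endloop
endfacet
facet normal -0.011 0.782 -0.624
outer loop
vertex 1.179 -1.858 1.929
vertex 0.51 -1.537 2.343
vertex 1.299 -1.332 2.586
endloop
endfacet
facet normal 0.924 -0.363 0.122
outer loop
vertex 1.179 -1.858 1.929
vertex 1.299 -1.332 2.586
vertex 0.53 -2.983 3.497
endloop
endfacet
facet normal -0.990 0.110 0.088
outer loop
vertex 1.797 -2.631 -2.965
vertex 1.927 -1.839 -2.496
vertex 1.767 -1.838 -4.296
endloop
endfacet
facet normal -0.141 -0.852 -0.504
outer loop
vertex 3.213 -2.001 -4.424
vertex 1.797 -2.631 -2.965
vertex 1.767 -1.838 -4.296
endloop
endfacet
facet normal -0.990 0.112 0.088
outer loop
vertex 1.767 -1.838 -4.296
vertex 1.927 -1.839 -2.496
vertex 1.898 -1.046 -3.827
endloop
endfacet
facet normal -0.018 0.512 -0.859
outer loop
vertex 1.898 -1.046 -3.827
vertex 3.213 -2.001 -4.424
vertex 1.767 -1.838 -4.296
endloop
endfacet
facet normal 0.018 -0.512 0.859
outer loop
vertex 1.797 -2.631 -2.965
vertex 3.373 -2.002 -2.624
vertex 1.927 -1.839 -2.496
endloop
endfacet
facet normal -0.141 -0.852 -0.504
outer loop
vertex 3.242 -2.794 -3.093
vertex 1.797 -2.631 -2.965
vertex 3.213 -2.001 -4.424
endloop
endfacet
facet normal 0.018 -0.512 0.859
outer loop
vertex 3.242 -2.794 -3.093
vertex 3.373 -2.002 -2.624
vertex 1.797 -2.631 -2.965
endloop
endfacet
facet normal 0.141 0.852 0.504
outer loop
vertex 1.927 -1.839 -2.496
vertex 3.373 -2.002 -2.624
vertex 1.898 -1.046 -3.827
endloop
endfacet
facet normal -0.018 0.512 -0.859
outer loop
vertex 3.343 -1.209 -3.955
vertex 3.213 -2.001 -4.424
vertex 1.898 -1.046 -3.827
endloop
endfacet
facet normal 0.141 0.852 0.504
outer loop
vertex 1.898 -1.046 -3.827
vertex 3.373 -2.002 -2.624
vertex 3.343 -1.209 -3.955
endloop
endfacet
facet normal 0.990 -0.111 -0.088
outer loop
vertex 3.343 -1.209 -3.955
vertex 3.242 -2.794 -3.093
vertex 3.213 -2.001 -4.424
endloop
endfacet
facet normal 0.990 -0.111 -0.089
outer loop
vertex 3.373 -2.002 -2.624
vertex 3.242 -2.794 -3.093
vertex 3.343 -1.209 -3.955
endloop
endfacet

endsolid


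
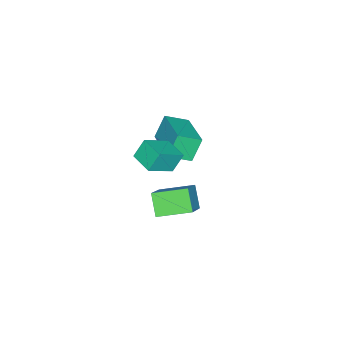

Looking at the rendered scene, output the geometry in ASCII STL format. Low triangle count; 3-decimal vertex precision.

solid 
facet normal -0.488 -0.472 0.734
outer loop
vertex 1.579 2.799 4.507
vertex 0.87 4.104 4.875
vertex 0.314 2.418 3.422
endloop
endfacet
facet normal 0.463 -0.853 -0.241
outer loop
vertex 0.87 2.956 2.585
vertex 1.579 2.799 4.507
vertex 0.314 2.418 3.422
endloop
endfacet
facet normal -0.488 -0.472 0.734
outer loop
vertex 0.314 2.418 3.422
vertex 0.87 4.104 4.875
vertex -0.395 3.723 3.79
endloop
endfacet
facet normal -0.740 -0.223 -0.635
outer loop
vertex -0.395 3.723 3.79
vertex 0.87 2.956 2.585
vertex 0.314 2.418 3.422
endloop
endfacet
facet normal 0.740 0.223 0.635
outer loop
vertex 1.579 2.799 4.507
vertex 1.426 4.642 4.038
vertex 0.87 4.104 4.875
endloop
endfacet
facet normal 0.463 -0.853 -0.241
outer loop
vertex 2.135 3.337 3.67
vertex 1.579 2.799 4.507
vertex 0.87 2.956 2.585
endloop
endfacet
facet normal 0.740 0.223 0.635
outer loop
vertex 2.135 3.337 3.67
vertex 1.426 4.642 4.038
vertex 1.579 2.799 4.507
endloop
endfacet
facet normal -0.463 0.853 0.241
outer loop
vertex 0.87 4.104 4.875
vertex 1.426 4.642 4.038
vertex -0.395 3.723 3.79
endloop
endfacet
facet normal -0.740 -0.223 -0.635
outer loop
vertex 0.161 4.261 2.953
vertex 0.87 2.956 2.585
vertex -0.395 3.723 3.79
endloop
endfacet
facet normal -0.463 0.853 0.241
outer loop
vertex -0.395 3.723 3.79
vertex 1.426 4.642 4.038
vertex 0.161 4.261 2.953
endloop
endfacet
facet normal 0.488 0.472 -0.734
outer loop
vertex 0.161 4.261 2.953
vertex 2.135 3.337 3.67
vertex 0.87 2.956 2.585
endloop
endfacet
facet normal 0.488 0.472 -0.734
outer loop
vertex 1.426 4.642 4.038
vertex 2.135 3.337 3.67
vertex 0.161 4.261 2.953
endloop
endfacet
facet normal -0.778 0.357 -0.518
outer loop
vertex -2.671 1.132 3.61
vertex -2.151 2.179 3.551
vertex -2.217 0.858 2.739
endloop
endfacet
facet normal -0.444 -0.895 0.050
outer loop
vertex -1.089 0.341 3.489
vertex -2.671 1.132 3.61
vertex -2.217 0.858 2.739
endloop
endfacet
facet normal -0.778 0.357 -0.518
outer loop
vertex -2.217 0.858 2.739
vertex -2.151 2.179 3.551
vertex -1.697 1.905 2.68
endloop
endfacet
facet normal 0.445 -0.269 -0.854
outer loop
vertex -1.697 1.905 2.68
vertex -1.089 0.341 3.489
vertex -2.217 0.858 2.739
endloop
endfacet
facet normal -0.445 0.269 0.854
outer loop
vertex -2.671 1.132 3.61
vertex -1.023 1.662 4.301
vertex -2.151 2.179 3.551
endloop
endfacet
facet normal -0.444 -0.895 0.050
outer loop
vertex -1.543 0.615 4.36
vertex -2.671 1.132 3.61
vertex -1.089 0.341 3.489
endloop
endfacet
facet normal -0.445 0.269 0.854
outer loop
vertex -1.543 0.615 4.36
vertex -1.023 1.662 4.301
vertex -2.671 1.132 3.61
endloop
endfacet
facet normal 0.444 0.895 -0.050
outer loop
vertex -2.151 2.179 3.551
vertex -1.023 1.662 4.301
vertex -1.697 1.905 2.68
endloop
endfacet
facet normal 0.445 -0.269 -0.854
outer loop
vertex -0.569 1.388 3.43
vertex -1.089 0.341 3.489
vertex -1.697 1.905 2.68
endloop
endfacet
facet normal 0.444 0.895 -0.050
outer loop
vertex -1.697 1.905 2.68
vertex -1.023 1.662 4.301
vertex -0.569 1.388 3.43
endloop
endfacet
facet normal 0.778 -0.357 0.518
outer loop
vertex -0.569 1.388 3.43
vertex -1.543 0.615 4.36
vertex -1.089 0.341 3.489
endloop
endfacet
facet normal 0.778 -0.357 0.518
outer loop
vertex -1.023 1.662 4.301
vertex -1.543 0.615 4.36
vertex -0.569 1.388 3.43
endloop
endfacet
facet normal -0.587 0.696 -0.413
outer loop
vertex -4.908 0.853 3.072
vertex -3.5 2.323 3.547
vertex -4.347 0.672 1.97
endloop
endfacet
facet normal -0.674 -0.703 -0.228
outer loop
vertex -3.66 -0.143 2.453
vertex -4.908 0.853 3.072
vertex -4.347 0.672 1.97
endloop
endfacet
facet normal -0.587 0.696 -0.413
outer loop
vertex -4.347 0.672 1.97
vertex -3.5 2.323 3.547
vertex -2.939 2.141 2.444
endloop
endfacet
facet normal 0.448 -0.145 -0.882
outer loop
vertex -2.939 2.141 2.444
vertex -3.66 -0.143 2.453
vertex -4.347 0.672 1.97
endloop
endfacet
facet normal -0.449 0.145 0.882
outer loop
vertex -4.908 0.853 3.072
vertex -2.813 1.508 4.03
vertex -3.5 2.323 3.547
endloop
endfacet
facet normal -0.674 -0.703 -0.227
outer loop
vertex -4.221 0.039 3.556
vertex -4.908 0.853 3.072
vertex -3.66 -0.143 2.453
endloop
endfacet
facet normal -0.449 0.146 0.882
outer loop
vertex -4.221 0.039 3.556
vertex -2.813 1.508 4.03
vertex -4.908 0.853 3.072
endloop
endfacet
facet normal 0.674 0.703 0.227
outer loop
vertex -3.5 2.323 3.547
vertex -2.813 1.508 4.03
vertex -2.939 2.141 2.444
endloop
endfacet
facet normal 0.449 -0.145 -0.882
outer loop
vertex -2.252 1.327 2.928
vertex -3.66 -0.143 2.453
vertex -2.939 2.141 2.444
endloop
endfacet
facet normal 0.673 0.703 0.227
outer loop
vertex -2.939 2.141 2.444
vertex -2.813 1.508 4.03
vertex -2.252 1.327 2.928
endloop
endfacet
facet normal 0.587 -0.696 0.413
outer loop
vertex -2.252 1.327 2.928
vertex -4.221 0.039 3.556
vertex -3.66 -0.143 2.453
endloop
endfacet
facet normal 0.587 -0.696 0.413
outer loop
vertex -2.813 1.508 4.03
vertex -4.221 0.039 3.556
vertex -2.252 1.327 2.928
endloop
endfacet

endsolid


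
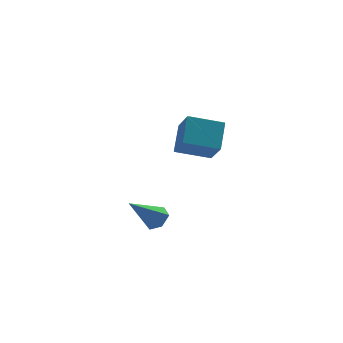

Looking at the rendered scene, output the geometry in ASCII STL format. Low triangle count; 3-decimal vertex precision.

solid 
facet normal -0.953 0.134 0.271
outer loop
vertex 2.169 2.762 1.08
vertex 1.978 4.099 -0.256
vertex 1.628 1.436 -0.169
endloop
endfacet
facet normal 0.101 -0.704 0.703
outer loop
vertex 3.582 1.161 -0.724
vertex 2.169 2.762 1.08
vertex 1.628 1.436 -0.169
endloop
endfacet
facet normal -0.953 0.134 0.271
outer loop
vertex 1.628 1.436 -0.169
vertex 1.978 4.099 -0.256
vertex 1.437 2.774 -1.505
endloop
endfacet
facet normal -0.285 -0.697 -0.658
outer loop
vertex 1.437 2.774 -1.505
vertex 3.582 1.161 -0.724
vertex 1.628 1.436 -0.169
endloop
endfacet
facet normal 0.285 0.698 0.657
outer loop
vertex 2.169 2.762 1.08
vertex 3.932 3.824 -0.811
vertex 1.978 4.099 -0.256
endloop
endfacet
facet normal 0.100 -0.704 0.703
outer loop
vertex 4.123 2.486 0.525
vertex 2.169 2.762 1.08
vertex 3.582 1.161 -0.724
endloop
endfacet
facet normal 0.285 0.697 0.658
outer loop
vertex 4.123 2.486 0.525
vertex 3.932 3.824 -0.811
vertex 2.169 2.762 1.08
endloop
endfacet
facet normal -0.101 0.704 -0.703
outer loop
vertex 1.978 4.099 -0.256
vertex 3.932 3.824 -0.811
vertex 1.437 2.774 -1.505
endloop
endfacet
facet normal -0.285 -0.698 -0.657
outer loop
vertex 3.391 2.498 -2.06
vertex 3.582 1.161 -0.724
vertex 1.437 2.774 -1.505
endloop
endfacet
facet normal -0.100 0.704 -0.703
outer loop
vertex 1.437 2.774 -1.505
vertex 3.932 3.824 -0.811
vertex 3.391 2.498 -2.06
endloop
endfacet
facet normal 0.953 -0.134 -0.271
outer loop
vertex 3.391 2.498 -2.06
vertex 4.123 2.486 0.525
vertex 3.582 1.161 -0.724
endloop
endfacet
facet normal 0.953 -0.134 -0.271
outer loop
vertex 3.932 3.824 -0.811
vertex 4.123 2.486 0.525
vertex 3.391 2.498 -2.06
endloop
endfacet
facet normal 0.679 0.223 -0.700
outer loop
vertex -0.348 -3.335 -2.111
vertex -0.78 -3.687 -2.642
vertex -0.88 -2.937 -2.5
endloop
endfacet
facet normal 0.039 0.725 0.688
outer loop
vertex -0.348 -3.335 -2.111
vertex -0.88 -2.937 -2.5
vertex -2.26 -4.173 -1.118
endloop
endfacet
facet normal 0.679 0.223 -0.699
outer loop
vertex -0.88 -2.937 -2.5
vertex -0.78 -3.687 -2.642
vertex -1.312 -3.289 -3.032
endloop
endfacet
facet normal -0.652 0.758 0.027
outer loop
vertex -0.88 -2.937 -2.5
vertex -1.312 -3.289 -3.032
vertex -2.26 -4.173 -1.118
endloop
endfacet
facet normal 0.679 0.223 -0.699
outer loop
vertex -1.312 -3.289 -3.032
vertex -0.78 -3.687 -2.642
vertex -1.212 -4.039 -3.174
endloop
endfacet
facet normal -0.890 -0.032 -0.456
outer loop
vertex -1.312 -3.289 -3.032
vertex -1.212 -4.039 -3.174
vertex -2.26 -4.173 -1.118
endloop
endfacet
facet normal 0.679 0.224 -0.699
outer loop
vertex -1.212 -4.039 -3.174
vertex -0.78 -3.687 -2.642
vertex -0.68 -4.437 -2.785
endloop
endfacet
facet normal -0.437 -0.856 -0.278
outer loop
vertex -1.212 -4.039 -3.174
vertex -0.68 -4.437 -2.785
vertex -2.26 -4.173 -1.118
endloop
endfacet
facet normal 0.679 0.224 -0.699
outer loop
vertex -0.68 -4.437 -2.785
vertex -0.78 -3.687 -2.642
vertex -0.248 -4.085 -2.253
endloop
endfacet
facet normal 0.254 -0.889 0.382
outer loop
vertex -0.68 -4.437 -2.785
vertex -0.248 -4.085 -2.253
vertex -2.26 -4.173 -1.118
endloop
endfacet
facet normal 0.679 0.223 -0.700
outer loop
vertex -0.248 -4.085 -2.253
vertex -0.78 -3.687 -2.642
vertex -0.348 -3.335 -2.111
endloop
endfacet
facet normal 0.492 -0.098 0.865
outer loop
vertex -0.248 -4.085 -2.253
vertex -0.348 -3.335 -2.111
vertex -2.26 -4.173 -1.118
endloop
endfacet

endsolid


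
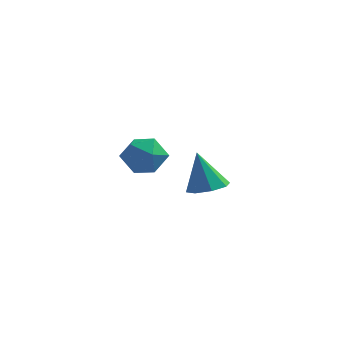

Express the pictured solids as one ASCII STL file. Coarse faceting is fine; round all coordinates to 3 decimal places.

solid 
facet normal -0.272 0.100 0.957
outer loop
vertex -2.991 -0.896 0.131
vertex -2.852 -1.589 0.243
vertex -2.338 -1.101 0.338
endloop
endfacet
facet normal 0.000 0.711 0.704
outer loop
vertex -2.991 -0.896 0.131
vertex -2.338 -1.101 0.338
vertex -2.412 -0.601 -0.167
endloop
endfacet
facet normal -0.391 0.910 0.140
outer loop
vertex -2.991 -0.896 0.131
vertex -2.412 -0.601 -0.167
vertex -2.972 -0.779 -0.574
endloop
endfacet
facet normal -0.905 0.423 0.046
outer loop
vertex -2.991 -0.896 0.131
vertex -2.972 -0.779 -0.574
vertex -3.244 -1.389 -0.321
endloop
endfacet
facet normal -0.831 -0.078 0.550
outer loop
vertex -2.991 -0.896 0.131
vertex -3.244 -1.389 -0.321
vertex -2.852 -1.589 0.243
endloop
endfacet
facet normal 0.663 0.578 0.475
outer loop
vertex -2.412 -0.601 -0.167
vertex -2.338 -1.101 0.338
vertex -1.916 -1.111 -0.239
endloop
endfacet
facet normal 0.224 -0.408 0.885
outer loop
vertex -2.338 -1.101 0.338
vertex -2.852 -1.589 0.243
vertex -2.188 -1.721 0.014
endloop
endfacet
facet normal -0.682 -0.695 0.227
outer loop
vertex -2.852 -1.589 0.243
vertex -3.244 -1.389 -0.321
vertex -2.748 -1.899 -0.393
endloop
endfacet
facet normal -0.801 0.113 -0.588
outer loop
vertex -3.244 -1.389 -0.321
vertex -2.972 -0.779 -0.574
vertex -2.822 -1.399 -0.898
endloop
endfacet
facet normal 0.029 0.900 -0.434
outer loop
vertex -2.972 -0.779 -0.574
vertex -2.412 -0.601 -0.167
vertex -2.308 -0.911 -0.803
endloop
endfacet
facet normal 0.905 -0.423 -0.046
outer loop
vertex -2.169 -1.604 -0.691
vertex -1.916 -1.111 -0.239
vertex -2.188 -1.721 0.014
endloop
endfacet
facet normal 0.391 -0.910 -0.140
outer loop
vertex -2.169 -1.604 -0.691
vertex -2.188 -1.721 0.014
vertex -2.748 -1.899 -0.393
endloop
endfacet
facet normal -0.000 -0.711 -0.704
outer loop
vertex -2.169 -1.604 -0.691
vertex -2.748 -1.899 -0.393
vertex -2.822 -1.399 -0.898
endloop
endfacet
facet normal 0.272 -0.100 -0.957
outer loop
vertex -2.169 -1.604 -0.691
vertex -2.822 -1.399 -0.898
vertex -2.308 -0.911 -0.803
endloop
endfacet
facet normal 0.831 0.078 -0.550
outer loop
vertex -2.169 -1.604 -0.691
vertex -2.308 -0.911 -0.803
vertex -1.916 -1.111 -0.239
endloop
endfacet
facet normal 0.801 -0.113 0.588
outer loop
vertex -2.188 -1.721 0.014
vertex -1.916 -1.111 -0.239
vertex -2.338 -1.101 0.338
endloop
endfacet
facet normal -0.029 -0.900 0.434
outer loop
vertex -2.748 -1.899 -0.393
vertex -2.188 -1.721 0.014
vertex -2.852 -1.589 0.243
endloop
endfacet
facet normal -0.663 -0.578 -0.475
outer loop
vertex -2.822 -1.399 -0.898
vertex -2.748 -1.899 -0.393
vertex -3.244 -1.389 -0.321
endloop
endfacet
facet normal -0.224 0.408 -0.885
outer loop
vertex -2.308 -0.911 -0.803
vertex -2.822 -1.399 -0.898
vertex -2.972 -0.779 -0.574
endloop
endfacet
facet normal 0.682 0.695 -0.227
outer loop
vertex -1.916 -1.111 -0.239
vertex -2.308 -0.911 -0.803
vertex -2.412 -0.601 -0.167
endloop
endfacet
facet normal 0.291 -0.120 -0.949
outer loop
vertex -1.25 2.466 -2.784
vertex -1.813 2.147 -2.916
vertex -1.617 2.778 -2.936
endloop
endfacet
facet normal 0.450 0.759 0.471
outer loop
vertex -1.25 2.466 -2.784
vertex -1.617 2.778 -2.936
vertex -2.207 2.313 -1.624
endloop
endfacet
facet normal 0.290 -0.120 -0.949
outer loop
vertex -1.617 2.778 -2.936
vertex -1.813 2.147 -2.916
vertex -2.099 2.72 -3.076
endloop
endfacet
facet normal -0.187 0.949 0.252
outer loop
vertex -1.617 2.778 -2.936
vertex -2.099 2.72 -3.076
vertex -2.207 2.313 -1.624
endloop
endfacet
facet normal 0.289 -0.121 -0.950
outer loop
vertex -2.099 2.72 -3.076
vertex -1.813 2.147 -2.916
vertex -2.414 2.327 -3.122
endloop
endfacet
facet normal -0.782 0.613 0.114
outer loop
vertex -2.099 2.72 -3.076
vertex -2.414 2.327 -3.122
vertex -2.207 2.313 -1.624
endloop
endfacet
facet normal 0.289 -0.121 -0.950
outer loop
vertex -2.414 2.327 -3.122
vertex -1.813 2.147 -2.916
vertex -2.376 1.829 -3.047
endloop
endfacet
facet normal -0.989 -0.055 0.136
outer loop
vertex -2.414 2.327 -3.122
vertex -2.376 1.829 -3.047
vertex -2.207 2.313 -1.624
endloop
endfacet
facet normal 0.289 -0.121 -0.949
outer loop
vertex -2.376 1.829 -3.047
vertex -1.813 2.147 -2.916
vertex -2.008 1.517 -2.895
endloop
endfacet
facet normal -0.686 -0.660 0.306
outer loop
vertex -2.376 1.829 -3.047
vertex -2.008 1.517 -2.895
vertex -2.207 2.313 -1.624
endloop
endfacet
facet normal 0.290 -0.121 -0.949
outer loop
vertex -2.008 1.517 -2.895
vertex -1.813 2.147 -2.916
vertex -1.526 1.575 -2.755
endloop
endfacet
facet normal -0.050 -0.850 0.524
outer loop
vertex -2.008 1.517 -2.895
vertex -1.526 1.575 -2.755
vertex -2.207 2.313 -1.624
endloop
endfacet
facet normal 0.291 -0.121 -0.949
outer loop
vertex -1.526 1.575 -2.755
vertex -1.813 2.147 -2.916
vertex -1.212 1.968 -2.709
endloop
endfacet
facet normal 0.545 -0.513 0.663
outer loop
vertex -1.526 1.575 -2.755
vertex -1.212 1.968 -2.709
vertex -2.207 2.313 -1.624
endloop
endfacet
facet normal 0.291 -0.121 -0.949
outer loop
vertex -1.212 1.968 -2.709
vertex -1.813 2.147 -2.916
vertex -1.25 2.466 -2.784
endloop
endfacet
facet normal 0.752 0.154 0.641
outer loop
vertex -1.212 1.968 -2.709
vertex -1.25 2.466 -2.784
vertex -2.207 2.313 -1.624
endloop
endfacet

endsolid


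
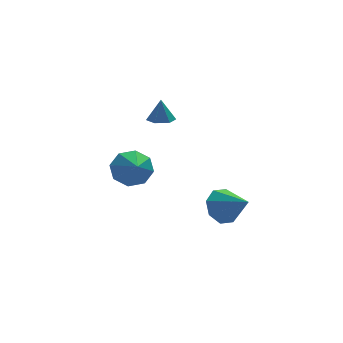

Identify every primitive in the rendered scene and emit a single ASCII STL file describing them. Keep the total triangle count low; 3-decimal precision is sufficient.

solid 
facet normal -0.388 0.757 -0.526
outer loop
vertex 1.711 1.541 -5.391
vertex 1.362 2.01 -4.459
vertex 2.282 2.064 -5.06
endloop
endfacet
facet normal 0.733 -0.537 -0.417
outer loop
vertex 1.711 1.541 -5.391
vertex 2.282 2.064 -5.06
vertex 2.098 0.57 -3.461
endloop
endfacet
facet normal -0.387 0.758 -0.525
outer loop
vertex 2.282 2.064 -5.06
vertex 1.362 2.01 -4.459
vertex 2.314 2.554 -4.376
endloop
endfacet
facet normal 0.995 -0.098 0.023
outer loop
vertex 2.282 2.064 -5.06
vertex 2.314 2.554 -4.376
vertex 2.098 0.57 -3.461
endloop
endfacet
facet normal -0.387 0.758 -0.525
outer loop
vertex 2.314 2.554 -4.376
vertex 1.362 2.01 -4.459
vertex 1.789 2.726 -3.741
endloop
endfacet
facet normal 0.781 0.189 0.595
outer loop
vertex 2.314 2.554 -4.376
vertex 1.789 2.726 -3.741
vertex 2.098 0.57 -3.461
endloop
endfacet
facet normal -0.387 0.758 -0.525
outer loop
vertex 1.789 2.726 -3.741
vertex 1.362 2.01 -4.459
vertex 1.013 2.478 -3.527
endloop
endfacet
facet normal 0.216 0.156 0.964
outer loop
vertex 1.789 2.726 -3.741
vertex 1.013 2.478 -3.527
vertex 2.098 0.57 -3.461
endloop
endfacet
facet normal -0.387 0.758 -0.525
outer loop
vertex 1.013 2.478 -3.527
vertex 1.362 2.01 -4.459
vertex 0.442 1.956 -3.859
endloop
endfacet
facet normal -0.368 -0.178 0.913
outer loop
vertex 1.013 2.478 -3.527
vertex 0.442 1.956 -3.859
vertex 2.098 0.57 -3.461
endloop
endfacet
facet normal -0.387 0.757 -0.526
outer loop
vertex 0.442 1.956 -3.859
vertex 1.362 2.01 -4.459
vertex 0.41 1.465 -4.543
endloop
endfacet
facet normal -0.630 -0.617 0.472
outer loop
vertex 0.442 1.956 -3.859
vertex 0.41 1.465 -4.543
vertex 2.098 0.57 -3.461
endloop
endfacet
facet normal -0.387 0.757 -0.526
outer loop
vertex 0.41 1.465 -4.543
vertex 1.362 2.01 -4.459
vertex 0.936 1.294 -5.177
endloop
endfacet
facet normal -0.415 -0.904 -0.100
outer loop
vertex 0.41 1.465 -4.543
vertex 0.936 1.294 -5.177
vertex 2.098 0.57 -3.461
endloop
endfacet
facet normal -0.387 0.758 -0.526
outer loop
vertex 0.936 1.294 -5.177
vertex 1.362 2.01 -4.459
vertex 1.711 1.541 -5.391
endloop
endfacet
facet normal 0.148 -0.871 -0.468
outer loop
vertex 0.936 1.294 -5.177
vertex 1.711 1.541 -5.391
vertex 2.098 0.57 -3.461
endloop
endfacet
facet normal -0.055 -0.167 -0.984
outer loop
vertex -0.64 3.226 1.413
vertex -1.335 3.415 1.42
vertex -0.827 3.913 1.307
endloop
endfacet
facet normal 0.889 0.296 0.351
outer loop
vertex -0.64 3.226 1.413
vertex -0.827 3.913 1.307
vertex -1.265 3.625 2.66
endloop
endfacet
facet normal -0.055 -0.167 -0.984
outer loop
vertex -0.827 3.913 1.307
vertex -1.335 3.415 1.42
vertex -1.522 4.102 1.314
endloop
endfacet
facet normal 0.255 0.926 0.279
outer loop
vertex -0.827 3.913 1.307
vertex -1.522 4.102 1.314
vertex -1.265 3.625 2.66
endloop
endfacet
facet normal -0.055 -0.167 -0.984
outer loop
vertex -1.522 4.102 1.314
vertex -1.335 3.415 1.42
vertex -2.03 3.604 1.427
endloop
endfacet
facet normal -0.609 0.704 0.366
outer loop
vertex -1.522 4.102 1.314
vertex -2.03 3.604 1.427
vertex -1.265 3.625 2.66
endloop
endfacet
facet normal -0.055 -0.167 -0.984
outer loop
vertex -2.03 3.604 1.427
vertex -1.335 3.415 1.42
vertex -1.843 2.917 1.533
endloop
endfacet
facet normal -0.839 -0.148 0.523
outer loop
vertex -2.03 3.604 1.427
vertex -1.843 2.917 1.533
vertex -1.265 3.625 2.66
endloop
endfacet
facet normal -0.056 -0.166 -0.985
outer loop
vertex -1.843 2.917 1.533
vertex -1.335 3.415 1.42
vertex -1.148 2.728 1.525
endloop
endfacet
facet normal -0.205 -0.778 0.594
outer loop
vertex -1.843 2.917 1.533
vertex -1.148 2.728 1.525
vertex -1.265 3.625 2.66
endloop
endfacet
facet normal -0.055 -0.165 -0.985
outer loop
vertex -1.148 2.728 1.525
vertex -1.335 3.415 1.42
vertex -0.64 3.226 1.413
endloop
endfacet
facet normal 0.658 -0.557 0.508
outer loop
vertex -1.148 2.728 1.525
vertex -0.64 3.226 1.413
vertex -1.265 3.625 2.66
endloop
endfacet
facet normal 0.109 0.829 -0.549
outer loop
vertex -2.261 2.403 -0.517
vertex -3.236 2.243 -0.952
vertex -2.864 2.768 -0.086
endloop
endfacet
facet normal 0.529 -0.118 0.840
outer loop
vertex -2.261 2.403 -0.517
vertex -2.864 2.768 -0.086
vertex -3.424 0.817 -0.008
endloop
endfacet
facet normal 0.109 0.828 -0.549
outer loop
vertex -2.864 2.768 -0.086
vertex -3.236 2.243 -0.952
vertex -3.685 2.826 -0.162
endloop
endfacet
facet normal -0.087 0.065 0.994
outer loop
vertex -2.864 2.768 -0.086
vertex -3.685 2.826 -0.162
vertex -3.424 0.817 -0.008
endloop
endfacet
facet normal 0.108 0.828 -0.550
outer loop
vertex -3.685 2.826 -0.162
vertex -3.236 2.243 -0.952
vertex -4.243 2.541 -0.701
endloop
endfacet
facet normal -0.686 -0.033 0.727
outer loop
vertex -3.685 2.826 -0.162
vertex -4.243 2.541 -0.701
vertex -3.424 0.817 -0.008
endloop
endfacet
facet normal 0.109 0.829 -0.549
outer loop
vertex -4.243 2.541 -0.701
vertex -3.236 2.243 -0.952
vertex -4.211 2.082 -1.388
endloop
endfacet
facet normal -0.914 -0.356 0.195
outer loop
vertex -4.243 2.541 -0.701
vertex -4.211 2.082 -1.388
vertex -3.424 0.817 -0.008
endloop
endfacet
facet normal 0.109 0.828 -0.549
outer loop
vertex -4.211 2.082 -1.388
vertex -3.236 2.243 -0.952
vertex -3.608 1.717 -1.819
endloop
endfacet
facet normal -0.639 -0.713 -0.289
outer loop
vertex -4.211 2.082 -1.388
vertex -3.608 1.717 -1.819
vertex -3.424 0.817 -0.008
endloop
endfacet
facet normal 0.109 0.828 -0.549
outer loop
vertex -3.608 1.717 -1.819
vertex -3.236 2.243 -0.952
vertex -2.787 1.659 -1.743
endloop
endfacet
facet normal -0.022 -0.896 -0.443
outer loop
vertex -3.608 1.717 -1.819
vertex -2.787 1.659 -1.743
vertex -3.424 0.817 -0.008
endloop
endfacet
facet normal 0.109 0.828 -0.550
outer loop
vertex -2.787 1.659 -1.743
vertex -3.236 2.243 -0.952
vertex -2.229 1.944 -1.203
endloop
endfacet
facet normal 0.577 -0.798 -0.175
outer loop
vertex -2.787 1.659 -1.743
vertex -2.229 1.944 -1.203
vertex -3.424 0.817 -0.008
endloop
endfacet
facet normal 0.109 0.829 -0.549
outer loop
vertex -2.229 1.944 -1.203
vertex -3.236 2.243 -0.952
vertex -2.261 2.403 -0.517
endloop
endfacet
facet normal 0.804 -0.476 0.356
outer loop
vertex -2.229 1.944 -1.203
vertex -2.261 2.403 -0.517
vertex -3.424 0.817 -0.008
endloop
endfacet

endsolid


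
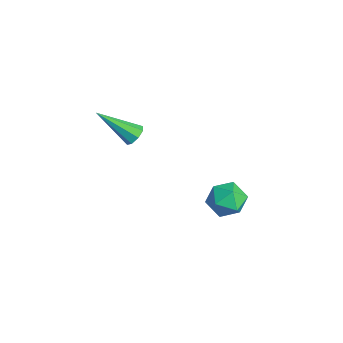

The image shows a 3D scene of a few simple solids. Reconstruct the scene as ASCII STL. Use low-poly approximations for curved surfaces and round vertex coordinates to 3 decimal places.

solid 
facet normal 0.383 0.680 -0.625
outer loop
vertex -2.781 -2.518 2.837
vertex -3.288 -2.489 2.558
vertex -3.05 -2.21 3.007
endloop
endfacet
facet normal 0.582 0.061 0.811
outer loop
vertex -2.781 -2.518 2.837
vertex -3.05 -2.21 3.007
vertex -4.112 -3.951 3.902
endloop
endfacet
facet normal 0.382 0.681 -0.625
outer loop
vertex -3.05 -2.21 3.007
vertex -3.288 -2.489 2.558
vertex -3.459 -2.065 2.915
endloop
endfacet
facet normal -0.031 0.472 0.881
outer loop
vertex -3.05 -2.21 3.007
vertex -3.459 -2.065 2.915
vertex -4.112 -3.951 3.902
endloop
endfacet
facet normal 0.383 0.680 -0.624
outer loop
vertex -3.459 -2.065 2.915
vertex -3.288 -2.489 2.558
vertex -3.768 -2.168 2.613
endloop
endfacet
facet normal -0.682 0.510 0.524
outer loop
vertex -3.459 -2.065 2.915
vertex -3.768 -2.168 2.613
vertex -4.112 -3.951 3.902
endloop
endfacet
facet normal 0.383 0.680 -0.625
outer loop
vertex -3.768 -2.168 2.613
vertex -3.288 -2.489 2.558
vertex -3.796 -2.459 2.279
endloop
endfacet
facet normal -0.987 0.154 -0.051
outer loop
vertex -3.768 -2.168 2.613
vertex -3.796 -2.459 2.279
vertex -4.112 -3.951 3.902
endloop
endfacet
facet normal 0.384 0.679 -0.626
outer loop
vertex -3.796 -2.459 2.279
vertex -3.288 -2.489 2.558
vertex -3.526 -2.768 2.109
endloop
endfacet
facet normal -0.767 -0.391 -0.509
outer loop
vertex -3.796 -2.459 2.279
vertex -3.526 -2.768 2.109
vertex -4.112 -3.951 3.902
endloop
endfacet
facet normal 0.383 0.680 -0.625
outer loop
vertex -3.526 -2.768 2.109
vertex -3.288 -2.489 2.558
vertex -3.117 -2.913 2.202
endloop
endfacet
facet normal -0.153 -0.801 -0.579
outer loop
vertex -3.526 -2.768 2.109
vertex -3.117 -2.913 2.202
vertex -4.112 -3.951 3.902
endloop
endfacet
facet normal 0.383 0.680 -0.626
outer loop
vertex -3.117 -2.913 2.202
vertex -3.288 -2.489 2.558
vertex -2.808 -2.81 2.503
endloop
endfacet
facet normal 0.496 -0.839 -0.222
outer loop
vertex -3.117 -2.913 2.202
vertex -2.808 -2.81 2.503
vertex -4.112 -3.951 3.902
endloop
endfacet
facet normal 0.383 0.680 -0.625
outer loop
vertex -2.808 -2.81 2.503
vertex -3.288 -2.489 2.558
vertex -2.781 -2.518 2.837
endloop
endfacet
facet normal 0.802 -0.481 0.355
outer loop
vertex -2.808 -2.81 2.503
vertex -2.781 -2.518 2.837
vertex -4.112 -3.951 3.902
endloop
endfacet
facet normal -0.230 0.082 0.970
outer loop
vertex -2.912 1.993 -1.902
vertex -2.813 0.984 -1.793
vertex -2.007 1.593 -1.653
endloop
endfacet
facet normal 0.095 0.672 0.734
outer loop
vertex -2.912 1.993 -1.902
vertex -2.007 1.593 -1.653
vertex -2.06 2.348 -2.337
endloop
endfacet
facet normal -0.291 0.937 0.195
outer loop
vertex -2.912 1.993 -1.902
vertex -2.06 2.348 -2.337
vertex -2.899 2.205 -2.899
endloop
endfacet
facet normal -0.855 0.510 0.097
outer loop
vertex -2.912 1.993 -1.902
vertex -2.899 2.205 -2.899
vertex -3.364 1.362 -2.563
endloop
endfacet
facet normal -0.817 -0.018 0.576
outer loop
vertex -2.912 1.993 -1.902
vertex -3.364 1.362 -2.563
vertex -2.813 0.984 -1.793
endloop
endfacet
facet normal 0.734 0.483 0.477
outer loop
vertex -2.06 2.348 -2.337
vertex -2.007 1.593 -1.653
vertex -1.436 1.558 -2.497
endloop
endfacet
facet normal 0.207 -0.471 0.857
outer loop
vertex -2.007 1.593 -1.653
vertex -2.813 0.984 -1.793
vertex -1.901 0.715 -2.161
endloop
endfacet
facet normal -0.743 -0.632 0.222
outer loop
vertex -2.813 0.984 -1.793
vertex -3.364 1.362 -2.563
vertex -2.74 0.572 -2.723
endloop
endfacet
facet normal -0.803 0.223 -0.553
outer loop
vertex -3.364 1.362 -2.563
vertex -2.899 2.205 -2.899
vertex -2.793 1.327 -3.407
endloop
endfacet
facet normal 0.109 0.912 -0.395
outer loop
vertex -2.899 2.205 -2.899
vertex -2.06 2.348 -2.337
vertex -1.987 1.936 -3.267
endloop
endfacet
facet normal 0.855 -0.510 -0.097
outer loop
vertex -1.888 0.927 -3.158
vertex -1.436 1.558 -2.497
vertex -1.901 0.715 -2.161
endloop
endfacet
facet normal 0.291 -0.937 -0.195
outer loop
vertex -1.888 0.927 -3.158
vertex -1.901 0.715 -2.161
vertex -2.74 0.572 -2.723
endloop
endfacet
facet normal -0.095 -0.672 -0.734
outer loop
vertex -1.888 0.927 -3.158
vertex -2.74 0.572 -2.723
vertex -2.793 1.327 -3.407
endloop
endfacet
facet normal 0.230 -0.082 -0.970
outer loop
vertex -1.888 0.927 -3.158
vertex -2.793 1.327 -3.407
vertex -1.987 1.936 -3.267
endloop
endfacet
facet normal 0.817 0.018 -0.576
outer loop
vertex -1.888 0.927 -3.158
vertex -1.987 1.936 -3.267
vertex -1.436 1.558 -2.497
endloop
endfacet
facet normal 0.803 -0.223 0.553
outer loop
vertex -1.901 0.715 -2.161
vertex -1.436 1.558 -2.497
vertex -2.007 1.593 -1.653
endloop
endfacet
facet normal -0.109 -0.912 0.395
outer loop
vertex -2.74 0.572 -2.723
vertex -1.901 0.715 -2.161
vertex -2.813 0.984 -1.793
endloop
endfacet
facet normal -0.734 -0.483 -0.477
outer loop
vertex -2.793 1.327 -3.407
vertex -2.74 0.572 -2.723
vertex -3.364 1.362 -2.563
endloop
endfacet
facet normal -0.207 0.471 -0.857
outer loop
vertex -1.987 1.936 -3.267
vertex -2.793 1.327 -3.407
vertex -2.899 2.205 -2.899
endloop
endfacet
facet normal 0.743 0.632 -0.222
outer loop
vertex -1.436 1.558 -2.497
vertex -1.987 1.936 -3.267
vertex -2.06 2.348 -2.337
endloop
endfacet

endsolid
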